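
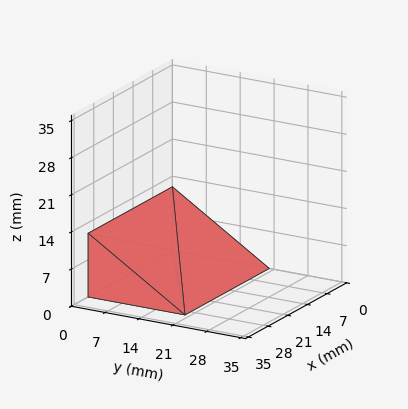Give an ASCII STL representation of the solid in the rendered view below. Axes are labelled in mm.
Reading the render: the shape is a wedge (ramp): 30 × 20 mm base, rising to 12 mm along the y=0 edge and sloping linearly to z=0 at y=20 (dimensions read to the nearest mm from the axis ticks). For the STL, each face is triangulated and given an outward normal.

solid part
  facet normal 0.0000 0.0000 -1.0000
    outer loop
      vertex 30.0 20.0 0.0
      vertex 30.0 0.0 0.0
      vertex 0.0 0.0 0.0
    endloop
  endfacet
  facet normal 0.0000 0.0000 -1.0000
    outer loop
      vertex 0.0 20.0 0.0
      vertex 30.0 20.0 0.0
      vertex 0.0 0.0 0.0
    endloop
  endfacet
  facet normal 0.0000 -1.0000 0.0000
    outer loop
      vertex 0.0 0.0 0.0
      vertex 30.0 0.0 0.0
      vertex 30.0 0.0 12.0
    endloop
  endfacet
  facet normal 0.0000 -1.0000 0.0000
    outer loop
      vertex 0.0 0.0 0.0
      vertex 30.0 0.0 12.0
      vertex 0.0 0.0 12.0
    endloop
  endfacet
  facet normal 0.0000 0.5145 0.8575
    outer loop
      vertex 0.0 0.0 12.0
      vertex 30.0 0.0 12.0
      vertex 30.0 20.0 0.0
    endloop
  endfacet
  facet normal 0.0000 0.5145 0.8575
    outer loop
      vertex 0.0 0.0 12.0
      vertex 30.0 20.0 0.0
      vertex 0.0 20.0 0.0
    endloop
  endfacet
  facet normal -1.0000 0.0000 0.0000
    outer loop
      vertex 0.0 0.0 12.0
      vertex 0.0 20.0 0.0
      vertex 0.0 0.0 0.0
    endloop
  endfacet
  facet normal 1.0000 0.0000 0.0000
    outer loop
      vertex 30.0 0.0 0.0
      vertex 30.0 20.0 0.0
      vertex 30.0 0.0 12.0
    endloop
  endfacet
endsolid part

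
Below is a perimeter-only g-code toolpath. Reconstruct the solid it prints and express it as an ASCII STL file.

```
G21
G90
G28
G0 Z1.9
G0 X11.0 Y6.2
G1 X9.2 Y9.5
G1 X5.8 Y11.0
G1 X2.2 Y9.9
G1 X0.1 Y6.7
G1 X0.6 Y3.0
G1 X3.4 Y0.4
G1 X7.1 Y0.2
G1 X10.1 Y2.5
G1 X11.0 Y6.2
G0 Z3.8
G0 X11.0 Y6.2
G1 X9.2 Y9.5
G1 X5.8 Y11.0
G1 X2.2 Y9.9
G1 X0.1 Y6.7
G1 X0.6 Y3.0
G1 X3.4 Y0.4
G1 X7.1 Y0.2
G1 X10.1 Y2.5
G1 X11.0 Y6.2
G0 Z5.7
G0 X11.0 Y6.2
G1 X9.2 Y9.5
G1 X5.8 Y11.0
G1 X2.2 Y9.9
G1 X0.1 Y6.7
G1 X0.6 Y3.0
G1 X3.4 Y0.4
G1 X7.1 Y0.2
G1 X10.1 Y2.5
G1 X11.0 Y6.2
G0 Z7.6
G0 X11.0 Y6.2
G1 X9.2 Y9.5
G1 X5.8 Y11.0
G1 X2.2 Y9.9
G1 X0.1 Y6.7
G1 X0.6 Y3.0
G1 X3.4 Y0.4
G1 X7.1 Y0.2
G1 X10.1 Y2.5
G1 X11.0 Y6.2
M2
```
solid part
  facet normal 0.0000 0.0000 -1.0000
    outer loop
      vertex 5.8 11.0 0.0
      vertex 9.2 9.5 0.0
      vertex 11.0 6.2 0.0
    endloop
  endfacet
  facet normal 0.0000 0.0000 -1.0000
    outer loop
      vertex 2.2 9.9 0.0
      vertex 5.8 11.0 0.0
      vertex 11.0 6.2 0.0
    endloop
  endfacet
  facet normal 0.0000 0.0000 -1.0000
    outer loop
      vertex 0.1 6.7 0.0
      vertex 2.2 9.9 0.0
      vertex 11.0 6.2 0.0
    endloop
  endfacet
  facet normal 0.0000 0.0000 -1.0000
    outer loop
      vertex 0.6 3.0 0.0
      vertex 0.1 6.7 0.0
      vertex 11.0 6.2 0.0
    endloop
  endfacet
  facet normal 0.0000 0.0000 -1.0000
    outer loop
      vertex 3.4 0.4 0.0
      vertex 0.6 3.0 0.0
      vertex 11.0 6.2 0.0
    endloop
  endfacet
  facet normal 0.0000 0.0000 -1.0000
    outer loop
      vertex 7.1 0.2 0.0
      vertex 3.4 0.4 0.0
      vertex 11.0 6.2 0.0
    endloop
  endfacet
  facet normal 0.0000 0.0000 -1.0000
    outer loop
      vertex 10.1 2.5 0.0
      vertex 7.1 0.2 0.0
      vertex 11.0 6.2 0.0
    endloop
  endfacet
  facet normal 0.0000 0.0000 1.0000
    outer loop
      vertex 11.0 6.2 7.6
      vertex 9.2 9.5 7.6
      vertex 5.8 11.0 7.6
    endloop
  endfacet
  facet normal 0.0000 0.0000 1.0000
    outer loop
      vertex 11.0 6.2 7.6
      vertex 5.8 11.0 7.6
      vertex 2.2 9.9 7.6
    endloop
  endfacet
  facet normal 0.0000 0.0000 1.0000
    outer loop
      vertex 11.0 6.2 7.6
      vertex 2.2 9.9 7.6
      vertex 0.1 6.7 7.6
    endloop
  endfacet
  facet normal 0.0000 0.0000 1.0000
    outer loop
      vertex 11.0 6.2 7.6
      vertex 0.1 6.7 7.6
      vertex 0.6 3.0 7.6
    endloop
  endfacet
  facet normal 0.0000 0.0000 1.0000
    outer loop
      vertex 11.0 6.2 7.6
      vertex 0.6 3.0 7.6
      vertex 3.4 0.4 7.6
    endloop
  endfacet
  facet normal 0.0000 0.0000 1.0000
    outer loop
      vertex 11.0 6.2 7.6
      vertex 3.4 0.4 7.6
      vertex 7.1 0.2 7.6
    endloop
  endfacet
  facet normal 0.0000 0.0000 1.0000
    outer loop
      vertex 11.0 6.2 7.6
      vertex 7.1 0.2 7.6
      vertex 10.1 2.5 7.6
    endloop
  endfacet
  facet normal 0.8779 0.4789 0.0000
    outer loop
      vertex 11.0 6.2 0.0
      vertex 9.2 9.5 0.0
      vertex 9.2 9.5 7.6
    endloop
  endfacet
  facet normal 0.8779 0.4789 0.0000
    outer loop
      vertex 11.0 6.2 0.0
      vertex 9.2 9.5 7.6
      vertex 11.0 6.2 7.6
    endloop
  endfacet
  facet normal 0.4036 0.9149 0.0000
    outer loop
      vertex 9.2 9.5 0.0
      vertex 5.8 11.0 0.0
      vertex 5.8 11.0 7.6
    endloop
  endfacet
  facet normal 0.4036 0.9149 0.0000
    outer loop
      vertex 9.2 9.5 0.0
      vertex 5.8 11.0 7.6
      vertex 9.2 9.5 7.6
    endloop
  endfacet
  facet normal -0.2922 0.9564 0.0000
    outer loop
      vertex 5.8 11.0 0.0
      vertex 2.2 9.9 0.0
      vertex 2.2 9.9 7.6
    endloop
  endfacet
  facet normal -0.2922 0.9564 0.0000
    outer loop
      vertex 5.8 11.0 0.0
      vertex 2.2 9.9 7.6
      vertex 5.8 11.0 7.6
    endloop
  endfacet
  facet normal -0.8360 0.5487 0.0000
    outer loop
      vertex 2.2 9.9 0.0
      vertex 0.1 6.7 0.0
      vertex 0.1 6.7 7.6
    endloop
  endfacet
  facet normal -0.8360 0.5487 0.0000
    outer loop
      vertex 2.2 9.9 0.0
      vertex 0.1 6.7 7.6
      vertex 2.2 9.9 7.6
    endloop
  endfacet
  facet normal -0.9910 -0.1339 0.0000
    outer loop
      vertex 0.1 6.7 0.0
      vertex 0.6 3.0 0.0
      vertex 0.6 3.0 7.6
    endloop
  endfacet
  facet normal -0.9910 -0.1339 0.0000
    outer loop
      vertex 0.1 6.7 0.0
      vertex 0.6 3.0 7.6
      vertex 0.1 6.7 7.6
    endloop
  endfacet
  facet normal -0.6805 -0.7328 0.0000
    outer loop
      vertex 0.6 3.0 0.0
      vertex 3.4 0.4 0.0
      vertex 3.4 0.4 7.6
    endloop
  endfacet
  facet normal -0.6805 -0.7328 0.0000
    outer loop
      vertex 0.6 3.0 0.0
      vertex 3.4 0.4 7.6
      vertex 0.6 3.0 7.6
    endloop
  endfacet
  facet normal -0.0540 -0.9985 0.0000
    outer loop
      vertex 3.4 0.4 0.0
      vertex 7.1 0.2 0.0
      vertex 7.1 0.2 7.6
    endloop
  endfacet
  facet normal -0.0540 -0.9985 0.0000
    outer loop
      vertex 3.4 0.4 0.0
      vertex 7.1 0.2 7.6
      vertex 3.4 0.4 7.6
    endloop
  endfacet
  facet normal 0.6084 -0.7936 0.0000
    outer loop
      vertex 7.1 0.2 0.0
      vertex 10.1 2.5 0.0
      vertex 10.1 2.5 7.6
    endloop
  endfacet
  facet normal 0.6084 -0.7936 0.0000
    outer loop
      vertex 7.1 0.2 0.0
      vertex 10.1 2.5 7.6
      vertex 7.1 0.2 7.6
    endloop
  endfacet
  facet normal 0.9717 -0.2364 0.0000
    outer loop
      vertex 10.1 2.5 0.0
      vertex 11.0 6.2 0.0
      vertex 11.0 6.2 7.6
    endloop
  endfacet
  facet normal 0.9717 -0.2364 0.0000
    outer loop
      vertex 10.1 2.5 0.0
      vertex 11.0 6.2 7.6
      vertex 10.1 2.5 7.6
    endloop
  endfacet
endsolid part

The G0 Z moves step by Δz≈1.9 mm. Every layer's G1 loop is the same polygon, so the solid is a straight extrusion of it from z=0 to z≈7.6. Closing with flat bottom and top caps and triangulating gives 32 facets — a regular 9-sided prism (a cylinder approximated with 9 flat sides), circumscribed radius ≈ 5.5 mm, height ≈ 7.6 mm.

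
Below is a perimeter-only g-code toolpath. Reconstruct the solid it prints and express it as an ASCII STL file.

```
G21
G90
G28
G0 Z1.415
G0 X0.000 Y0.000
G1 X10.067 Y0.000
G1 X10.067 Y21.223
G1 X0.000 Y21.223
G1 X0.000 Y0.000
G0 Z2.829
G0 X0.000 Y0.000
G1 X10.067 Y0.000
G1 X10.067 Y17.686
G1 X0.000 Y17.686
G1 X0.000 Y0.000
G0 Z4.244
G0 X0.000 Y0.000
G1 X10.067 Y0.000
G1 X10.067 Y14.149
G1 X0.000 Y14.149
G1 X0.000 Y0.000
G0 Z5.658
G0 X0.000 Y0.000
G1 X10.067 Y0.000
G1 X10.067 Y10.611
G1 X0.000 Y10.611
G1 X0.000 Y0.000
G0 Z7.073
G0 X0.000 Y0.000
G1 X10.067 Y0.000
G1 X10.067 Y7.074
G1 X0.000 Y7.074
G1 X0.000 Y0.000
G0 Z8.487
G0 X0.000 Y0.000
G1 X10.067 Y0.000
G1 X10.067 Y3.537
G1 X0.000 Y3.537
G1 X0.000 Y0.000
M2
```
solid part
  facet normal 0.0000 0.0000 -1.0000
    outer loop
      vertex 10.067 24.760 0.000
      vertex 10.067 0.000 0.000
      vertex 0.000 0.000 0.000
    endloop
  endfacet
  facet normal 0.0000 0.0000 -1.0000
    outer loop
      vertex 0.000 24.760 0.000
      vertex 10.067 24.760 0.000
      vertex 0.000 0.000 0.000
    endloop
  endfacet
  facet normal 0.0000 -1.0000 0.0000
    outer loop
      vertex 0.000 0.000 0.000
      vertex 10.067 0.000 0.000
      vertex 10.067 0.000 9.902
    endloop
  endfacet
  facet normal 0.0000 -1.0000 0.0000
    outer loop
      vertex 0.000 0.000 0.000
      vertex 10.067 0.000 9.902
      vertex 0.000 0.000 9.902
    endloop
  endfacet
  facet normal 0.0000 0.3713 0.9285
    outer loop
      vertex 0.000 0.000 9.902
      vertex 10.067 0.000 9.902
      vertex 10.067 24.760 0.000
    endloop
  endfacet
  facet normal 0.0000 0.3713 0.9285
    outer loop
      vertex 0.000 0.000 9.902
      vertex 10.067 24.760 0.000
      vertex 0.000 24.760 0.000
    endloop
  endfacet
  facet normal -1.0000 0.0000 0.0000
    outer loop
      vertex 0.000 0.000 9.902
      vertex 0.000 24.760 0.000
      vertex 0.000 0.000 0.000
    endloop
  endfacet
  facet normal 1.0000 0.0000 0.0000
    outer loop
      vertex 10.067 0.000 0.000
      vertex 10.067 24.760 0.000
      vertex 10.067 0.000 9.902
    endloop
  endfacet
endsolid part

The G0 Z moves step by Δz≈1.415 mm. The G1 loops shrink linearly with z, so the solid tapers from its base footprint up to z≈9.9. Closing with a flat bottom cap and the tapered top and triangulating gives 8 facets — a wedge (ramp): 10.1 × 24.8 mm base, rising to 9.9 mm along the y=0 edge and sloping linearly to z=0 at y=24.8.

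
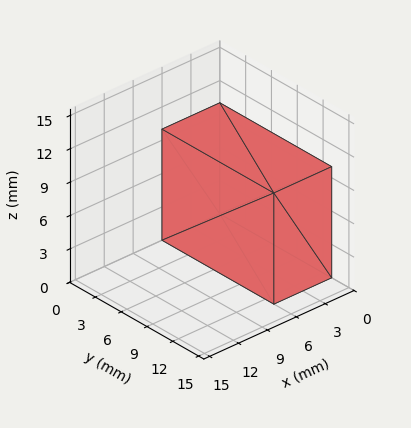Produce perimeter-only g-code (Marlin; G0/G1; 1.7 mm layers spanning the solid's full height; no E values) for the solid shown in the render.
Reading the render: the shape is a rectangular box, roughly 6 × 13 mm footprint and 10 mm tall (dimensions read to the nearest mm from the axis ticks). For the g-code, the solid's height is divided into equal slices at the stated Δz and each level perimeter traced with G1 moves after a G0 lift.

; perimeter-only toolpath
G21 ; units = mm
G90 ; absolute positioning
G28 ; home
; layer 1
G0 Z1.7
G0 X0.0 Y0.0
G1 X6.0 Y0.0
G1 X6.0 Y13.0
G1 X0.0 Y13.0
G1 X0.0 Y0.0
; layer 2
G0 Z3.3
G0 X0.0 Y0.0
G1 X6.0 Y0.0
G1 X6.0 Y13.0
G1 X0.0 Y13.0
G1 X0.0 Y0.0
; layer 3
G0 Z5.0
G0 X0.0 Y0.0
G1 X6.0 Y0.0
G1 X6.0 Y13.0
G1 X0.0 Y13.0
G1 X0.0 Y0.0
; layer 4
G0 Z6.7
G0 X0.0 Y0.0
G1 X6.0 Y0.0
G1 X6.0 Y13.0
G1 X0.0 Y13.0
G1 X0.0 Y0.0
; layer 5
G0 Z8.3
G0 X0.0 Y0.0
G1 X6.0 Y0.0
G1 X6.0 Y13.0
G1 X0.0 Y13.0
G1 X0.0 Y0.0
; layer 6
G0 Z10.0
G0 X0.0 Y0.0
G1 X6.0 Y0.0
G1 X6.0 Y13.0
G1 X0.0 Y13.0
G1 X0.0 Y0.0
M2 ; end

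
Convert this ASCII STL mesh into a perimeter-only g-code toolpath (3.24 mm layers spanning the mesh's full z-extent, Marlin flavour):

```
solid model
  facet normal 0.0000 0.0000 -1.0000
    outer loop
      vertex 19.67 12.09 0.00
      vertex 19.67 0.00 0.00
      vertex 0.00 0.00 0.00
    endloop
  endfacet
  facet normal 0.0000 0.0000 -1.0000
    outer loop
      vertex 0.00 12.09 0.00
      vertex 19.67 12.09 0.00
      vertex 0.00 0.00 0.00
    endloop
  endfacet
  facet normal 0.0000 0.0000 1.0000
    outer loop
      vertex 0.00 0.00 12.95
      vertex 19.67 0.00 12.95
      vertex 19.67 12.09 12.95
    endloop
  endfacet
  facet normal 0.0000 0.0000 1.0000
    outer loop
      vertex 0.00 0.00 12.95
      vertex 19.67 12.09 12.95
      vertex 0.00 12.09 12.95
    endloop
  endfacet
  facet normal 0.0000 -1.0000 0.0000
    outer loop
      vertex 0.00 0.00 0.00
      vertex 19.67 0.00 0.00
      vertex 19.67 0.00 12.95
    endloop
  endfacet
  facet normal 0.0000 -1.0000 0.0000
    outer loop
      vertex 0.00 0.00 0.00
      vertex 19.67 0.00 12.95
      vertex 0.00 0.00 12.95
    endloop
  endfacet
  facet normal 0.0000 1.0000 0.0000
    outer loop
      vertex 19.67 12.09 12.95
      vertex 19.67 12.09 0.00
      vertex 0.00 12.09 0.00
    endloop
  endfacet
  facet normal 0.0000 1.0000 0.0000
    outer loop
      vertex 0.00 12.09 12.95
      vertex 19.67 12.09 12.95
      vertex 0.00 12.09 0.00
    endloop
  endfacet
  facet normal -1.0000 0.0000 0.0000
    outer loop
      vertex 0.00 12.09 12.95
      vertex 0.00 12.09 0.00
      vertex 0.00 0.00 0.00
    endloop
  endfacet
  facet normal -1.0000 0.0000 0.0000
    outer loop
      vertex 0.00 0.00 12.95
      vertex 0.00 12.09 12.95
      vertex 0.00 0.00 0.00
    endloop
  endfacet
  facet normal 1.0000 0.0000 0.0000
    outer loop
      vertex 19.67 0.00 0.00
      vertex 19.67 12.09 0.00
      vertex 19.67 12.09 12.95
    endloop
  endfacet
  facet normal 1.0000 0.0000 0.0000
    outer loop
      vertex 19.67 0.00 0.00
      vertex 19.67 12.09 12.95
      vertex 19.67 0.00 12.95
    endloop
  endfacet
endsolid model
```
; perimeter-only toolpath
G21 ; units = mm
G90 ; absolute positioning
G28 ; home
; layer 1
G0 Z3.24
G0 X0.00 Y0.00
G1 X19.67 Y0.00
G1 X19.67 Y12.09
G1 X0.00 Y12.09
G1 X0.00 Y0.00
; layer 2
G0 Z6.47
G0 X0.00 Y0.00
G1 X19.67 Y0.00
G1 X19.67 Y12.09
G1 X0.00 Y12.09
G1 X0.00 Y0.00
; layer 3
G0 Z9.71
G0 X0.00 Y0.00
G1 X19.67 Y0.00
G1 X19.67 Y12.09
G1 X0.00 Y12.09
G1 X0.00 Y0.00
; layer 4
G0 Z12.95
G0 X0.00 Y0.00
G1 X19.67 Y0.00
G1 X19.67 Y12.09
G1 X0.00 Y12.09
G1 X0.00 Y0.00
M2 ; end

The solid is a rectangular box, roughly 19.7 × 12.1 mm footprint and 12.9 mm tall. Slicing at Δz = 3.24 mm — 4 equal slices spanning the solid's height, so layer i sits at z = i·h/4 — gives 4 non-empty perimeters. Each is a 4-segment closed polygon; G0 lifts to the layer z and rapids to the start vertex, then G1 traces the edges.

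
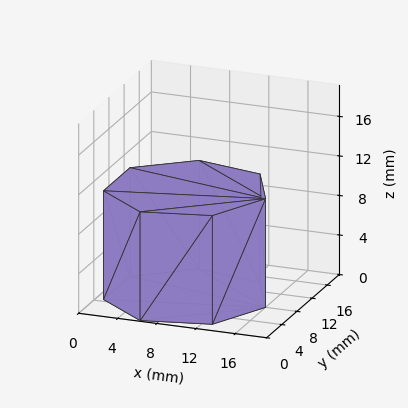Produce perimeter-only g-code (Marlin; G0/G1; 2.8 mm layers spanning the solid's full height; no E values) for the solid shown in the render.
Reading the render: the shape is a regular 7-sided prism (a cylinder approximated with 7 flat sides), circumscribed radius ≈ 8 mm, height ≈ 11 mm (dimensions read to the nearest mm from the axis ticks). For the g-code, the solid's height is divided into equal slices at the stated Δz and each level perimeter traced with G1 moves after a G0 lift.

; perimeter-only toolpath
G21 ; units = mm
G90 ; absolute positioning
G28 ; home
; layer 1
G0 Z2.8
G0 X16.0 Y8.0
G1 X13.0 Y14.3
G1 X6.2 Y15.8
G1 X0.8 Y11.5
G1 X0.8 Y4.5
G1 X6.2 Y0.2
G1 X13.0 Y1.7
G1 X16.0 Y8.0
; layer 2
G0 Z5.5
G0 X16.0 Y8.0
G1 X13.0 Y14.3
G1 X6.2 Y15.8
G1 X0.8 Y11.5
G1 X0.8 Y4.5
G1 X6.2 Y0.2
G1 X13.0 Y1.7
G1 X16.0 Y8.0
; layer 3
G0 Z8.2
G0 X16.0 Y8.0
G1 X13.0 Y14.3
G1 X6.2 Y15.8
G1 X0.8 Y11.5
G1 X0.8 Y4.5
G1 X6.2 Y0.2
G1 X13.0 Y1.7
G1 X16.0 Y8.0
; layer 4
G0 Z11.0
G0 X16.0 Y8.0
G1 X13.0 Y14.3
G1 X6.2 Y15.8
G1 X0.8 Y11.5
G1 X0.8 Y4.5
G1 X6.2 Y0.2
G1 X13.0 Y1.7
G1 X16.0 Y8.0
M2 ; end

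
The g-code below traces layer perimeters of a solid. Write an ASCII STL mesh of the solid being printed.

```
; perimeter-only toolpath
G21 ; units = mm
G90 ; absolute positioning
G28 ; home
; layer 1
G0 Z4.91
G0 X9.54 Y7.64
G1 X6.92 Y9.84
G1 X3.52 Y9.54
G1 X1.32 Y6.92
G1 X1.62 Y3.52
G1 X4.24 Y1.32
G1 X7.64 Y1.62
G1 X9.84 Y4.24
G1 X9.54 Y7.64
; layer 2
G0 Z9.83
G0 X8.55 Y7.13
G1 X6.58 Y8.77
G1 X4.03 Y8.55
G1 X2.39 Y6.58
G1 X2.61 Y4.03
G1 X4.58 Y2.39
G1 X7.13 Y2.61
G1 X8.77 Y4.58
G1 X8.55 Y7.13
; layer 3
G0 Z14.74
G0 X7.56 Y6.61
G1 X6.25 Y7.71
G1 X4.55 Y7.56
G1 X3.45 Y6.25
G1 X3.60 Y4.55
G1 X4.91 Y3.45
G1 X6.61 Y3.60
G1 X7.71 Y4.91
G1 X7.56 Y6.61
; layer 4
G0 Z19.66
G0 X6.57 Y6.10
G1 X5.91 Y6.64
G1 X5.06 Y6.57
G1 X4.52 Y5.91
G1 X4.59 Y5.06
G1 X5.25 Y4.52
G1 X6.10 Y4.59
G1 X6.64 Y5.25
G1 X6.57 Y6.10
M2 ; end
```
solid part
  facet normal 0.0000 0.0000 -1.0000
    outer loop
      vertex 3.00 10.53 0.00
      vertex 7.25 10.90 0.00
      vertex 10.53 8.16 0.00
    endloop
  endfacet
  facet normal 0.0000 0.0000 -1.0000
    outer loop
      vertex 0.26 7.25 0.00
      vertex 3.00 10.53 0.00
      vertex 10.53 8.16 0.00
    endloop
  endfacet
  facet normal 0.0000 0.0000 -1.0000
    outer loop
      vertex 0.63 3.00 0.00
      vertex 0.26 7.25 0.00
      vertex 10.53 8.16 0.00
    endloop
  endfacet
  facet normal 0.0000 0.0000 -1.0000
    outer loop
      vertex 3.91 0.26 0.00
      vertex 0.63 3.00 0.00
      vertex 10.53 8.16 0.00
    endloop
  endfacet
  facet normal 0.0000 0.0000 -1.0000
    outer loop
      vertex 8.16 0.63 0.00
      vertex 3.91 0.26 0.00
      vertex 10.53 8.16 0.00
    endloop
  endfacet
  facet normal 0.0000 0.0000 -1.0000
    outer loop
      vertex 10.90 3.91 0.00
      vertex 8.16 0.63 0.00
      vertex 10.53 8.16 0.00
    endloop
  endfacet
  facet normal 0.6275 0.7511 0.2053
    outer loop
      vertex 10.53 8.16 0.00
      vertex 7.25 10.90 0.00
      vertex 5.58 5.58 24.57
    endloop
  endfacet
  facet normal -0.0849 0.9750 0.2053
    outer loop
      vertex 7.25 10.90 0.00
      vertex 3.00 10.53 0.00
      vertex 5.58 5.58 24.57
    endloop
  endfacet
  facet normal -0.7511 0.6275 0.2053
    outer loop
      vertex 3.00 10.53 0.00
      vertex 0.26 7.25 0.00
      vertex 5.58 5.58 24.57
    endloop
  endfacet
  facet normal -0.9750 -0.0849 0.2053
    outer loop
      vertex 0.26 7.25 0.00
      vertex 0.63 3.00 0.00
      vertex 5.58 5.58 24.57
    endloop
  endfacet
  facet normal -0.6275 -0.7511 0.2053
    outer loop
      vertex 0.63 3.00 0.00
      vertex 3.91 0.26 0.00
      vertex 5.58 5.58 24.57
    endloop
  endfacet
  facet normal 0.0849 -0.9750 0.2053
    outer loop
      vertex 3.91 0.26 0.00
      vertex 8.16 0.63 0.00
      vertex 5.58 5.58 24.57
    endloop
  endfacet
  facet normal 0.7511 -0.6275 0.2053
    outer loop
      vertex 8.16 0.63 0.00
      vertex 10.90 3.91 0.00
      vertex 5.58 5.58 24.57
    endloop
  endfacet
  facet normal 0.9750 0.0849 0.2053
    outer loop
      vertex 10.90 3.91 0.00
      vertex 10.53 8.16 0.00
      vertex 5.58 5.58 24.57
    endloop
  endfacet
endsolid part

The G0 Z moves step by Δz≈4.91 mm. The G1 loops shrink linearly with z, so the solid tapers from its base footprint up to z≈24.6. Closing with a flat bottom cap and the tapered top and triangulating gives 14 facets — a regular 8-sided pyramid, base circumscribed radius ≈ 5.58 mm, apex at z ≈ 24.6 mm.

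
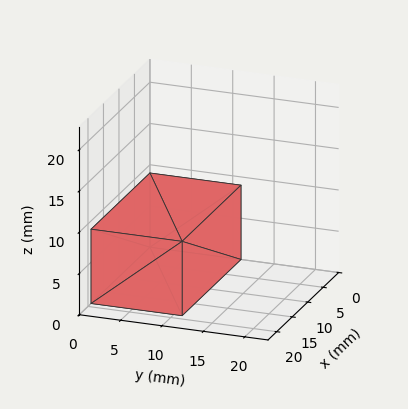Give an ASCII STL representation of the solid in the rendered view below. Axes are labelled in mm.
Reading the render: the shape is a rectangular box, roughly 19 × 11 mm footprint and 9 mm tall (dimensions read to the nearest mm from the axis ticks). For the STL, each face is triangulated and given an outward normal.

solid part
  facet normal 0.0000 0.0000 -1.0000
    outer loop
      vertex 19.00 11.00 0.00
      vertex 19.00 0.00 0.00
      vertex 0.00 0.00 0.00
    endloop
  endfacet
  facet normal 0.0000 0.0000 -1.0000
    outer loop
      vertex 0.00 11.00 0.00
      vertex 19.00 11.00 0.00
      vertex 0.00 0.00 0.00
    endloop
  endfacet
  facet normal 0.0000 0.0000 1.0000
    outer loop
      vertex 0.00 0.00 9.00
      vertex 19.00 0.00 9.00
      vertex 19.00 11.00 9.00
    endloop
  endfacet
  facet normal 0.0000 0.0000 1.0000
    outer loop
      vertex 0.00 0.00 9.00
      vertex 19.00 11.00 9.00
      vertex 0.00 11.00 9.00
    endloop
  endfacet
  facet normal 0.0000 -1.0000 0.0000
    outer loop
      vertex 0.00 0.00 0.00
      vertex 19.00 0.00 0.00
      vertex 19.00 0.00 9.00
    endloop
  endfacet
  facet normal 0.0000 -1.0000 0.0000
    outer loop
      vertex 0.00 0.00 0.00
      vertex 19.00 0.00 9.00
      vertex 0.00 0.00 9.00
    endloop
  endfacet
  facet normal 0.0000 1.0000 0.0000
    outer loop
      vertex 19.00 11.00 9.00
      vertex 19.00 11.00 0.00
      vertex 0.00 11.00 0.00
    endloop
  endfacet
  facet normal 0.0000 1.0000 0.0000
    outer loop
      vertex 0.00 11.00 9.00
      vertex 19.00 11.00 9.00
      vertex 0.00 11.00 0.00
    endloop
  endfacet
  facet normal -1.0000 0.0000 0.0000
    outer loop
      vertex 0.00 11.00 9.00
      vertex 0.00 11.00 0.00
      vertex 0.00 0.00 0.00
    endloop
  endfacet
  facet normal -1.0000 0.0000 0.0000
    outer loop
      vertex 0.00 0.00 9.00
      vertex 0.00 11.00 9.00
      vertex 0.00 0.00 0.00
    endloop
  endfacet
  facet normal 1.0000 0.0000 0.0000
    outer loop
      vertex 19.00 0.00 0.00
      vertex 19.00 11.00 0.00
      vertex 19.00 11.00 9.00
    endloop
  endfacet
  facet normal 1.0000 0.0000 0.0000
    outer loop
      vertex 19.00 0.00 0.00
      vertex 19.00 11.00 9.00
      vertex 19.00 0.00 9.00
    endloop
  endfacet
endsolid part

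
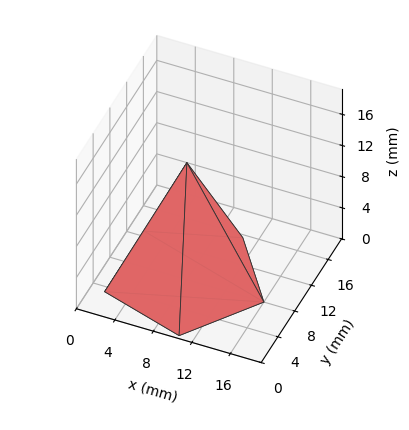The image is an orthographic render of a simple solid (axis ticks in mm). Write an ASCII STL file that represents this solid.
Reading the render: the shape is a regular 5-sided pyramid, base circumscribed radius ≈ 8 mm, apex at z ≈ 15 mm (dimensions read to the nearest mm from the axis ticks). For the STL, each face is triangulated and given an outward normal.

solid part
  facet normal 0.0000 0.0000 -1.0000
    outer loop
      vertex 1.5 12.7 0.0
      vertex 10.5 15.6 0.0
      vertex 16.0 8.0 0.0
    endloop
  endfacet
  facet normal 0.0000 0.0000 -1.0000
    outer loop
      vertex 1.5 3.3 0.0
      vertex 1.5 12.7 0.0
      vertex 16.0 8.0 0.0
    endloop
  endfacet
  facet normal 0.0000 0.0000 -1.0000
    outer loop
      vertex 10.5 0.4 0.0
      vertex 1.5 3.3 0.0
      vertex 16.0 8.0 0.0
    endloop
  endfacet
  facet normal 0.7437 0.5382 0.3966
    outer loop
      vertex 16.0 8.0 0.0
      vertex 10.5 15.6 0.0
      vertex 8.0 8.0 15.0
    endloop
  endfacet
  facet normal -0.2816 0.8740 0.3959
    outer loop
      vertex 10.5 15.6 0.0
      vertex 1.5 12.7 0.0
      vertex 8.0 8.0 15.0
    endloop
  endfacet
  facet normal -0.9176 0.0000 0.3976
    outer loop
      vertex 1.5 12.7 0.0
      vertex 1.5 3.3 0.0
      vertex 8.0 8.0 15.0
    endloop
  endfacet
  facet normal -0.2816 -0.8740 0.3959
    outer loop
      vertex 1.5 3.3 0.0
      vertex 10.5 0.4 0.0
      vertex 8.0 8.0 15.0
    endloop
  endfacet
  facet normal 0.7437 -0.5382 0.3966
    outer loop
      vertex 10.5 0.4 0.0
      vertex 16.0 8.0 0.0
      vertex 8.0 8.0 15.0
    endloop
  endfacet
endsolid part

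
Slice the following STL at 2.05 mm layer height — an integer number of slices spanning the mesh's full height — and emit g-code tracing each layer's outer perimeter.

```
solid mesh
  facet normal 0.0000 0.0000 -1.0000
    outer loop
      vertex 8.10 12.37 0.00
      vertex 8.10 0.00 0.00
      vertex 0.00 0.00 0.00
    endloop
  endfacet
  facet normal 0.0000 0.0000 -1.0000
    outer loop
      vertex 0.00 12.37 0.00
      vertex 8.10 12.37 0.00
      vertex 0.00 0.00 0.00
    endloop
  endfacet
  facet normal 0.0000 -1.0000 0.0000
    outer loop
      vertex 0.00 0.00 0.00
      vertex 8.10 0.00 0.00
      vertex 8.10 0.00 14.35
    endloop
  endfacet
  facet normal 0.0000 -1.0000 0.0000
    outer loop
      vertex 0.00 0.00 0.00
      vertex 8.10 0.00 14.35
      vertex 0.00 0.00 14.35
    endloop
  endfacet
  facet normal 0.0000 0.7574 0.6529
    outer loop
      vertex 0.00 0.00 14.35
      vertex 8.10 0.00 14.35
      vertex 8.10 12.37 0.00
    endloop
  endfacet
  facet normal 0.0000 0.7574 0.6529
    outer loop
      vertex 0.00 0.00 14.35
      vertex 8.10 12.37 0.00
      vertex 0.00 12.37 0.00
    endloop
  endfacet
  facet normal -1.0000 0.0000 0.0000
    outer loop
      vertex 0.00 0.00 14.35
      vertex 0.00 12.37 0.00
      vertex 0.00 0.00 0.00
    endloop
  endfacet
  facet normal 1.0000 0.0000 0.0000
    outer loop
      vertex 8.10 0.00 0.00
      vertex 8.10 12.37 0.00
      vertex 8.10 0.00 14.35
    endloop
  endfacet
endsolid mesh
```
; perimeter-only toolpath
G21 ; units = mm
G90 ; absolute positioning
G28 ; home
; layer 1
G0 Z2.05
G0 X0.00 Y0.00
G1 X8.10 Y0.00
G1 X8.10 Y10.60
G1 X0.00 Y10.60
G1 X0.00 Y0.00
; layer 2
G0 Z4.10
G0 X0.00 Y0.00
G1 X8.10 Y0.00
G1 X8.10 Y8.84
G1 X0.00 Y8.84
G1 X0.00 Y0.00
; layer 3
G0 Z6.15
G0 X0.00 Y0.00
G1 X8.10 Y0.00
G1 X8.10 Y7.07
G1 X0.00 Y7.07
G1 X0.00 Y0.00
; layer 4
G0 Z8.20
G0 X0.00 Y0.00
G1 X8.10 Y0.00
G1 X8.10 Y5.30
G1 X0.00 Y5.30
G1 X0.00 Y0.00
; layer 5
G0 Z10.25
G0 X0.00 Y0.00
G1 X8.10 Y0.00
G1 X8.10 Y3.53
G1 X0.00 Y3.53
G1 X0.00 Y0.00
; layer 6
G0 Z12.30
G0 X0.00 Y0.00
G1 X8.10 Y0.00
G1 X8.10 Y1.77
G1 X0.00 Y1.77
G1 X0.00 Y0.00
M2 ; end

The solid is a wedge (ramp): 8.1 × 12.4 mm base, rising to 14.3 mm along the y=0 edge and sloping linearly to z=0 at y=12.4. Slicing at Δz = 2.05 mm — 7 equal slices spanning the solid's height, so layer i sits at z = i·h/7 — gives 6 non-empty perimeters. Each is a 4-segment closed polygon; G0 lifts to the layer z and rapids to the start vertex, then G1 traces the edges. The cross-section shrinks linearly with z (the slice at the apex is degenerate and omitted).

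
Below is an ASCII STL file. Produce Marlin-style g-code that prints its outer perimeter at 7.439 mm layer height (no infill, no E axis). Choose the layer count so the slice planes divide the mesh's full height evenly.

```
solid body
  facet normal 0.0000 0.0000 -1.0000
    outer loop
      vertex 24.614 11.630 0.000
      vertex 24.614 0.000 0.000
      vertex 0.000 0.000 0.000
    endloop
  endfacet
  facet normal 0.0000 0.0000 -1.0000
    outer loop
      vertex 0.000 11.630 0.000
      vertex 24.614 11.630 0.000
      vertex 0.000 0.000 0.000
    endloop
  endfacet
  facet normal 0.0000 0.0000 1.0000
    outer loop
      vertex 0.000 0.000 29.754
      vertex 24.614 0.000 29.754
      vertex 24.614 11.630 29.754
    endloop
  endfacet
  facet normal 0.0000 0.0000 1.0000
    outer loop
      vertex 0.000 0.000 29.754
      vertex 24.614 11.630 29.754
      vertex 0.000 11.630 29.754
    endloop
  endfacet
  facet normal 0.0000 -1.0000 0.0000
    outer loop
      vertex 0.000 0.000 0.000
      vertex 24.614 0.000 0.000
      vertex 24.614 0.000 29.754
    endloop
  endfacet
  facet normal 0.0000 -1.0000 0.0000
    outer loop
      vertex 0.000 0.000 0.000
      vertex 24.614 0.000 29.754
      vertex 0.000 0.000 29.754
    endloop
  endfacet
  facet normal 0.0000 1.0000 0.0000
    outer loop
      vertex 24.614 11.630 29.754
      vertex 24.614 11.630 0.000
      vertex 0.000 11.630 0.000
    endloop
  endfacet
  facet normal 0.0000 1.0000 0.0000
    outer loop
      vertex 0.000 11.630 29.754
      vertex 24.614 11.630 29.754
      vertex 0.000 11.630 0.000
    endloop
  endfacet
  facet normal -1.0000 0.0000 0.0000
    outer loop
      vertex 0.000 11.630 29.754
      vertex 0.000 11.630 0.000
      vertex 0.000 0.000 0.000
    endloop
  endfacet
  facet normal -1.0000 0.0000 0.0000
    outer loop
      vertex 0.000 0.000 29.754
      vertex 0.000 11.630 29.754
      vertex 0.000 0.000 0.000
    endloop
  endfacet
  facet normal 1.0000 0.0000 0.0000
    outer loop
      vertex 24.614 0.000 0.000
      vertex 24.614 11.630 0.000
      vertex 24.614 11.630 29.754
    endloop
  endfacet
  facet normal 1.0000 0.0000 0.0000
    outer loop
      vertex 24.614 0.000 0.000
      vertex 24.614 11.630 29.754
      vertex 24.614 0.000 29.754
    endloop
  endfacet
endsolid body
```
; perimeter-only toolpath
G21 ; units = mm
G90 ; absolute positioning
G28 ; home
; layer 1
G0 Z7.439
G0 X0.000 Y0.000
G1 X24.614 Y0.000
G1 X24.614 Y11.630
G1 X0.000 Y11.630
G1 X0.000 Y0.000
; layer 2
G0 Z14.877
G0 X0.000 Y0.000
G1 X24.614 Y0.000
G1 X24.614 Y11.630
G1 X0.000 Y11.630
G1 X0.000 Y0.000
; layer 3
G0 Z22.316
G0 X0.000 Y0.000
G1 X24.614 Y0.000
G1 X24.614 Y11.630
G1 X0.000 Y11.630
G1 X0.000 Y0.000
; layer 4
G0 Z29.754
G0 X0.000 Y0.000
G1 X24.614 Y0.000
G1 X24.614 Y11.630
G1 X0.000 Y11.630
G1 X0.000 Y0.000
M2 ; end

The solid is a rectangular box, roughly 24.6 × 11.6 mm footprint and 29.8 mm tall. Slicing at Δz = 7.439 mm — 4 equal slices spanning the solid's height, so layer i sits at z = i·h/4 — gives 4 non-empty perimeters. Each is a 4-segment closed polygon; G0 lifts to the layer z and rapids to the start vertex, then G1 traces the edges.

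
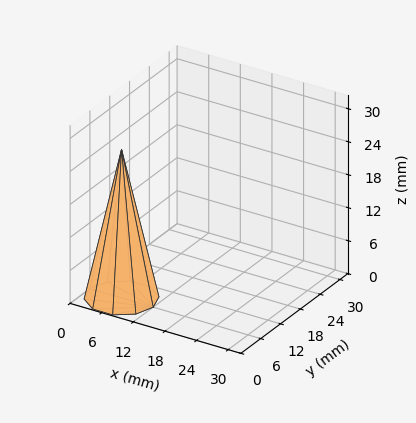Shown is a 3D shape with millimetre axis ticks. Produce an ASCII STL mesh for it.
Reading the render: the shape is a regular 10-sided pyramid, base circumscribed radius ≈ 6 mm, apex at z ≈ 27 mm (dimensions read to the nearest mm from the axis ticks). For the STL, each face is triangulated and given an outward normal.

solid part
  facet normal 0.0000 0.0000 -1.0000
    outer loop
      vertex 7.9 11.7 0.0
      vertex 10.9 9.5 0.0
      vertex 12.0 6.0 0.0
    endloop
  endfacet
  facet normal 0.0000 0.0000 -1.0000
    outer loop
      vertex 4.1 11.7 0.0
      vertex 7.9 11.7 0.0
      vertex 12.0 6.0 0.0
    endloop
  endfacet
  facet normal 0.0000 0.0000 -1.0000
    outer loop
      vertex 1.1 9.5 0.0
      vertex 4.1 11.7 0.0
      vertex 12.0 6.0 0.0
    endloop
  endfacet
  facet normal 0.0000 0.0000 -1.0000
    outer loop
      vertex 0.0 6.0 0.0
      vertex 1.1 9.5 0.0
      vertex 12.0 6.0 0.0
    endloop
  endfacet
  facet normal 0.0000 0.0000 -1.0000
    outer loop
      vertex 1.1 2.5 0.0
      vertex 0.0 6.0 0.0
      vertex 12.0 6.0 0.0
    endloop
  endfacet
  facet normal 0.0000 0.0000 -1.0000
    outer loop
      vertex 4.1 0.3 0.0
      vertex 1.1 2.5 0.0
      vertex 12.0 6.0 0.0
    endloop
  endfacet
  facet normal 0.0000 0.0000 -1.0000
    outer loop
      vertex 7.9 0.3 0.0
      vertex 4.1 0.3 0.0
      vertex 12.0 6.0 0.0
    endloop
  endfacet
  facet normal 0.0000 0.0000 -1.0000
    outer loop
      vertex 10.9 2.5 0.0
      vertex 7.9 0.3 0.0
      vertex 12.0 6.0 0.0
    endloop
  endfacet
  facet normal 0.9333 0.2933 0.2074
    outer loop
      vertex 12.0 6.0 0.0
      vertex 10.9 9.5 0.0
      vertex 6.0 6.0 27.0
    endloop
  endfacet
  facet normal 0.5785 0.7889 0.2073
    outer loop
      vertex 10.9 9.5 0.0
      vertex 7.9 11.7 0.0
      vertex 6.0 6.0 27.0
    endloop
  endfacet
  facet normal 0.0000 0.9784 0.2066
    outer loop
      vertex 7.9 11.7 0.0
      vertex 4.1 11.7 0.0
      vertex 6.0 6.0 27.0
    endloop
  endfacet
  facet normal -0.5785 0.7889 0.2073
    outer loop
      vertex 4.1 11.7 0.0
      vertex 1.1 9.5 0.0
      vertex 6.0 6.0 27.0
    endloop
  endfacet
  facet normal -0.9333 0.2933 0.2074
    outer loop
      vertex 1.1 9.5 0.0
      vertex 0.0 6.0 0.0
      vertex 6.0 6.0 27.0
    endloop
  endfacet
  facet normal -0.9333 -0.2933 0.2074
    outer loop
      vertex 0.0 6.0 0.0
      vertex 1.1 2.5 0.0
      vertex 6.0 6.0 27.0
    endloop
  endfacet
  facet normal -0.5785 -0.7889 0.2073
    outer loop
      vertex 1.1 2.5 0.0
      vertex 4.1 0.3 0.0
      vertex 6.0 6.0 27.0
    endloop
  endfacet
  facet normal 0.0000 -0.9784 0.2066
    outer loop
      vertex 4.1 0.3 0.0
      vertex 7.9 0.3 0.0
      vertex 6.0 6.0 27.0
    endloop
  endfacet
  facet normal 0.5785 -0.7889 0.2073
    outer loop
      vertex 7.9 0.3 0.0
      vertex 10.9 2.5 0.0
      vertex 6.0 6.0 27.0
    endloop
  endfacet
  facet normal 0.9333 -0.2933 0.2074
    outer loop
      vertex 10.9 2.5 0.0
      vertex 12.0 6.0 0.0
      vertex 6.0 6.0 27.0
    endloop
  endfacet
endsolid part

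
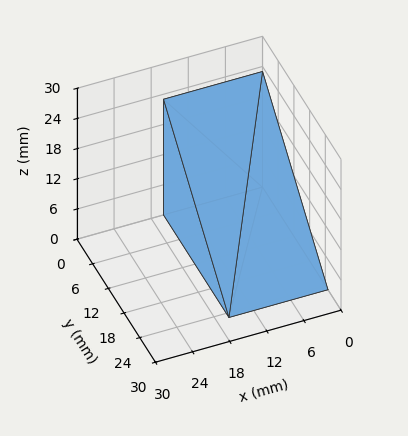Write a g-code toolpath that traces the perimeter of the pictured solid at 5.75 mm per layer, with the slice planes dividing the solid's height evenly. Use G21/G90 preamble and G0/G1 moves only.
Reading the render: the shape is a wedge (ramp): 16 × 25 mm base, rising to 23 mm along the y=0 edge and sloping linearly to z=0 at y=25 (dimensions read to the nearest mm from the axis ticks). For the g-code, the solid's height is divided into equal slices at the stated Δz and each level perimeter traced with G1 moves after a G0 lift.

; perimeter-only toolpath
G21 ; units = mm
G90 ; absolute positioning
G28 ; home
; layer 1
G0 Z5.75
G0 X0.00 Y0.00
G1 X16.00 Y0.00
G1 X16.00 Y18.75
G1 X0.00 Y18.75
G1 X0.00 Y0.00
; layer 2
G0 Z11.50
G0 X0.00 Y0.00
G1 X16.00 Y0.00
G1 X16.00 Y12.50
G1 X0.00 Y12.50
G1 X0.00 Y0.00
; layer 3
G0 Z17.25
G0 X0.00 Y0.00
G1 X16.00 Y0.00
G1 X16.00 Y6.25
G1 X0.00 Y6.25
G1 X0.00 Y0.00
M2 ; end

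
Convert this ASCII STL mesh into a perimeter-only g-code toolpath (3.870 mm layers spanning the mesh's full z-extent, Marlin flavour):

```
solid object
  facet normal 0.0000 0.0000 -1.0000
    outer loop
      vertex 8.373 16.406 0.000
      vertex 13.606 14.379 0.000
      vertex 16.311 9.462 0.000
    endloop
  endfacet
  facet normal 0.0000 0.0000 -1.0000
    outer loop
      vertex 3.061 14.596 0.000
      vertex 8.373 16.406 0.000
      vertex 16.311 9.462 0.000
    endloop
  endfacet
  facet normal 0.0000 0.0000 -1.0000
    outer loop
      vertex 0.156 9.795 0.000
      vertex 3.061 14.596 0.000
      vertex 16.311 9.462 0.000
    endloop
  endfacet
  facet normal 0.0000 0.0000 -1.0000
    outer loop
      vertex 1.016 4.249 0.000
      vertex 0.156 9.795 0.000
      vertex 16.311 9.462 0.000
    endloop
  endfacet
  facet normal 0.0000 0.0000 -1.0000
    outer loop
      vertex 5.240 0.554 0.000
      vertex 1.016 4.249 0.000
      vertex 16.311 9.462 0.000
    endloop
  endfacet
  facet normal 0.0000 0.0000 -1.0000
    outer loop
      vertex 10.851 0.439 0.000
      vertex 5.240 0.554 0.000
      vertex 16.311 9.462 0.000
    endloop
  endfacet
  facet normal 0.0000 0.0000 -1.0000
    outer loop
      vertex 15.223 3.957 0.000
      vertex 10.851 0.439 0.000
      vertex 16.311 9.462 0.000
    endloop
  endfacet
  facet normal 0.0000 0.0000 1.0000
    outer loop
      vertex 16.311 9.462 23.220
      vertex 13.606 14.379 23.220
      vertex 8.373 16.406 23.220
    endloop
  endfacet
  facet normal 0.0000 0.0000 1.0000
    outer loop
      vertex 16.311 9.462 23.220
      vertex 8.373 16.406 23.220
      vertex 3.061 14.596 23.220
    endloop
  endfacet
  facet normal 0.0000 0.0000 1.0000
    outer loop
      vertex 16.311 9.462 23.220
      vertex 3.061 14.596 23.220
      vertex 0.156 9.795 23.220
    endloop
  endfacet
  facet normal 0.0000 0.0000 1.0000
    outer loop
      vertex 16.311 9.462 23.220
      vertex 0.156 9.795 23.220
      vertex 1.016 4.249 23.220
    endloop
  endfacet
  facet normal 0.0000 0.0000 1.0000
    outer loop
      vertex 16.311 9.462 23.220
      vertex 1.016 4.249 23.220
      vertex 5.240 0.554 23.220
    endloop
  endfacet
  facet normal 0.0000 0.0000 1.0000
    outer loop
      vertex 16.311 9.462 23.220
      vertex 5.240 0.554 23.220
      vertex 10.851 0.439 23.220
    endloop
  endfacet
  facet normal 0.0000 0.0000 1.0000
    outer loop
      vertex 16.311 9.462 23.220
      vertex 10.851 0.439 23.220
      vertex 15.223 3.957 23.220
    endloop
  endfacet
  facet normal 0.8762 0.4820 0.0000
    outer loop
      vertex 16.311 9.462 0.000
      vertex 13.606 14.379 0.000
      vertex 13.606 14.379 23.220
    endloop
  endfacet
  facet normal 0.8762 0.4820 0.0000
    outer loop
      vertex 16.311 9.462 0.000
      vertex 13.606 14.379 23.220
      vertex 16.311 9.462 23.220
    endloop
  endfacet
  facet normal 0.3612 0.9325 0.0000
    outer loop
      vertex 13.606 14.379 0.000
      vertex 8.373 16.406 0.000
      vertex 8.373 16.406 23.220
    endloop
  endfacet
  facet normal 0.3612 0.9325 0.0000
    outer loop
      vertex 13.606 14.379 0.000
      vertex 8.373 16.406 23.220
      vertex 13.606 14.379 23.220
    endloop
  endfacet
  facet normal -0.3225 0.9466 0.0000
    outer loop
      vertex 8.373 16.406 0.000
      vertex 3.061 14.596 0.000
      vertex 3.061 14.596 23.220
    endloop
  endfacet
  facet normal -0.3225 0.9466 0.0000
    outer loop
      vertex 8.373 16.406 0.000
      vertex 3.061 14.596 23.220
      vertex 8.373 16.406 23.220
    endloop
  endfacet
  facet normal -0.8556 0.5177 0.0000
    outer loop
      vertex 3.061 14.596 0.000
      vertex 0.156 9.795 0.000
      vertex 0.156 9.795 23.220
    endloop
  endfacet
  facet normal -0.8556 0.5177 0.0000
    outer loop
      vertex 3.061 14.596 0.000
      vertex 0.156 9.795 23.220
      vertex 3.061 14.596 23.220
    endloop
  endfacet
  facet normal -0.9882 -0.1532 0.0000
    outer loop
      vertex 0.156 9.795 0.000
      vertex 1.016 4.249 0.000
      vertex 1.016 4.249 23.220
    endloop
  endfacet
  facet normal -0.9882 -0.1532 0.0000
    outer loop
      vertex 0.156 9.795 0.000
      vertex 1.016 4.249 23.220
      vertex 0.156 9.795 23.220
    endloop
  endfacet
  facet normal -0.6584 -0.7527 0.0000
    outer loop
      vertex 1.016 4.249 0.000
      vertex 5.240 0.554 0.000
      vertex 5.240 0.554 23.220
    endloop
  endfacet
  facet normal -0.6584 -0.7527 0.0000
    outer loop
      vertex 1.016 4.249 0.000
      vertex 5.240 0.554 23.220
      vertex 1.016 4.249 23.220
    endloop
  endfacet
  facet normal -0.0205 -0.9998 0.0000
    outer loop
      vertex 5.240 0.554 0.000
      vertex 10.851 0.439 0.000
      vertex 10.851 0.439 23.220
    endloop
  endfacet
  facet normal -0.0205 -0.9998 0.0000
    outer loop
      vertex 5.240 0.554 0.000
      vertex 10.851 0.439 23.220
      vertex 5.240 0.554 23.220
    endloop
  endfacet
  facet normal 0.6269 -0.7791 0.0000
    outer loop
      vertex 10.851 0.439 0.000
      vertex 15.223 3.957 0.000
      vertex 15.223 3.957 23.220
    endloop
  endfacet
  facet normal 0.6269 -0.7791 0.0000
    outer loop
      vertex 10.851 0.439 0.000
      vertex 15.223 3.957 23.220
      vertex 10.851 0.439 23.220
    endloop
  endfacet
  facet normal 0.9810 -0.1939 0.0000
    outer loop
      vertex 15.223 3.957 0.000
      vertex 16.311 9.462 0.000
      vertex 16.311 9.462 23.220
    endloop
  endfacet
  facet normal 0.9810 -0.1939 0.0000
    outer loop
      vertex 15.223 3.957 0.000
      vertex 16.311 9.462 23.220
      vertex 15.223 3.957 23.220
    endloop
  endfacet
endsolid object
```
; perimeter-only toolpath
G21 ; units = mm
G90 ; absolute positioning
G28 ; home
; layer 1
G0 Z3.870
G0 X16.311 Y9.462
G1 X13.606 Y14.379
G1 X8.373 Y16.406
G1 X3.061 Y14.596
G1 X0.156 Y9.795
G1 X1.016 Y4.249
G1 X5.240 Y0.554
G1 X10.851 Y0.439
G1 X15.223 Y3.957
G1 X16.311 Y9.462
; layer 2
G0 Z7.740
G0 X16.311 Y9.462
G1 X13.606 Y14.379
G1 X8.373 Y16.406
G1 X3.061 Y14.596
G1 X0.156 Y9.795
G1 X1.016 Y4.249
G1 X5.240 Y0.554
G1 X10.851 Y0.439
G1 X15.223 Y3.957
G1 X16.311 Y9.462
; layer 3
G0 Z11.610
G0 X16.311 Y9.462
G1 X13.606 Y14.379
G1 X8.373 Y16.406
G1 X3.061 Y14.596
G1 X0.156 Y9.795
G1 X1.016 Y4.249
G1 X5.240 Y0.554
G1 X10.851 Y0.439
G1 X15.223 Y3.957
G1 X16.311 Y9.462
; layer 4
G0 Z15.480
G0 X16.311 Y9.462
G1 X13.606 Y14.379
G1 X8.373 Y16.406
G1 X3.061 Y14.596
G1 X0.156 Y9.795
G1 X1.016 Y4.249
G1 X5.240 Y0.554
G1 X10.851 Y0.439
G1 X15.223 Y3.957
G1 X16.311 Y9.462
; layer 5
G0 Z19.350
G0 X16.311 Y9.462
G1 X13.606 Y14.379
G1 X8.373 Y16.406
G1 X3.061 Y14.596
G1 X0.156 Y9.795
G1 X1.016 Y4.249
G1 X5.240 Y0.554
G1 X10.851 Y0.439
G1 X15.223 Y3.957
G1 X16.311 Y9.462
; layer 6
G0 Z23.220
G0 X16.311 Y9.462
G1 X13.606 Y14.379
G1 X8.373 Y16.406
G1 X3.061 Y14.596
G1 X0.156 Y9.795
G1 X1.016 Y4.249
G1 X5.240 Y0.554
G1 X10.851 Y0.439
G1 X15.223 Y3.957
G1 X16.311 Y9.462
M2 ; end

The solid is a regular 9-sided prism (a cylinder approximated with 9 flat sides), circumscribed radius ≈ 8.2 mm, height ≈ 23.2 mm. Slicing at Δz = 3.870 mm — 6 equal slices spanning the solid's height, so layer i sits at z = i·h/6 — gives 6 non-empty perimeters. Each is a 9-segment closed polygon; G0 lifts to the layer z and rapids to the start vertex, then G1 traces the edges.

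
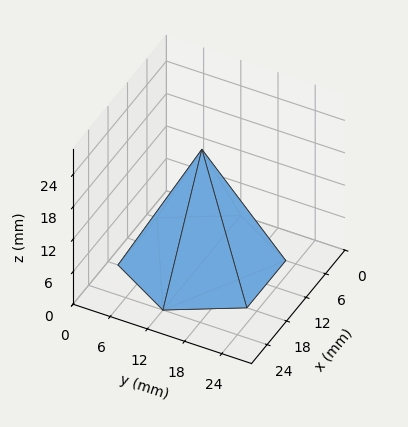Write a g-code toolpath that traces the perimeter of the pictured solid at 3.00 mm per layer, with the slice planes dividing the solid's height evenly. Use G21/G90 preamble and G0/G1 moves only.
Reading the render: the shape is a regular 6-sided pyramid, base circumscribed radius ≈ 12 mm, apex at z ≈ 21 mm (dimensions read to the nearest mm from the axis ticks). For the g-code, the solid's height is divided into equal slices at the stated Δz and each level perimeter traced with G1 moves after a G0 lift.

; perimeter-only toolpath
G21 ; units = mm
G90 ; absolute positioning
G28 ; home
; layer 1
G0 Z3.00
G0 X22.29 Y12.00
G1 X17.14 Y20.91
G1 X6.86 Y20.91
G1 X1.71 Y12.00
G1 X6.86 Y3.09
G1 X17.14 Y3.09
G1 X22.29 Y12.00
; layer 2
G0 Z6.00
G0 X20.57 Y12.00
G1 X16.29 Y19.42
G1 X7.71 Y19.42
G1 X3.43 Y12.00
G1 X7.71 Y4.58
G1 X16.29 Y4.58
G1 X20.57 Y12.00
; layer 3
G0 Z9.00
G0 X18.86 Y12.00
G1 X15.43 Y17.94
G1 X8.57 Y17.94
G1 X5.14 Y12.00
G1 X8.57 Y6.06
G1 X15.43 Y6.06
G1 X18.86 Y12.00
; layer 4
G0 Z12.00
G0 X17.14 Y12.00
G1 X14.57 Y16.45
G1 X9.43 Y16.45
G1 X6.86 Y12.00
G1 X9.43 Y7.55
G1 X14.57 Y7.55
G1 X17.14 Y12.00
; layer 5
G0 Z15.00
G0 X15.43 Y12.00
G1 X13.71 Y14.97
G1 X10.29 Y14.97
G1 X8.57 Y12.00
G1 X10.29 Y9.03
G1 X13.71 Y9.03
G1 X15.43 Y12.00
; layer 6
G0 Z18.00
G0 X13.71 Y12.00
G1 X12.86 Y13.48
G1 X11.14 Y13.48
G1 X10.29 Y12.00
G1 X11.14 Y10.52
G1 X12.86 Y10.52
G1 X13.71 Y12.00
M2 ; end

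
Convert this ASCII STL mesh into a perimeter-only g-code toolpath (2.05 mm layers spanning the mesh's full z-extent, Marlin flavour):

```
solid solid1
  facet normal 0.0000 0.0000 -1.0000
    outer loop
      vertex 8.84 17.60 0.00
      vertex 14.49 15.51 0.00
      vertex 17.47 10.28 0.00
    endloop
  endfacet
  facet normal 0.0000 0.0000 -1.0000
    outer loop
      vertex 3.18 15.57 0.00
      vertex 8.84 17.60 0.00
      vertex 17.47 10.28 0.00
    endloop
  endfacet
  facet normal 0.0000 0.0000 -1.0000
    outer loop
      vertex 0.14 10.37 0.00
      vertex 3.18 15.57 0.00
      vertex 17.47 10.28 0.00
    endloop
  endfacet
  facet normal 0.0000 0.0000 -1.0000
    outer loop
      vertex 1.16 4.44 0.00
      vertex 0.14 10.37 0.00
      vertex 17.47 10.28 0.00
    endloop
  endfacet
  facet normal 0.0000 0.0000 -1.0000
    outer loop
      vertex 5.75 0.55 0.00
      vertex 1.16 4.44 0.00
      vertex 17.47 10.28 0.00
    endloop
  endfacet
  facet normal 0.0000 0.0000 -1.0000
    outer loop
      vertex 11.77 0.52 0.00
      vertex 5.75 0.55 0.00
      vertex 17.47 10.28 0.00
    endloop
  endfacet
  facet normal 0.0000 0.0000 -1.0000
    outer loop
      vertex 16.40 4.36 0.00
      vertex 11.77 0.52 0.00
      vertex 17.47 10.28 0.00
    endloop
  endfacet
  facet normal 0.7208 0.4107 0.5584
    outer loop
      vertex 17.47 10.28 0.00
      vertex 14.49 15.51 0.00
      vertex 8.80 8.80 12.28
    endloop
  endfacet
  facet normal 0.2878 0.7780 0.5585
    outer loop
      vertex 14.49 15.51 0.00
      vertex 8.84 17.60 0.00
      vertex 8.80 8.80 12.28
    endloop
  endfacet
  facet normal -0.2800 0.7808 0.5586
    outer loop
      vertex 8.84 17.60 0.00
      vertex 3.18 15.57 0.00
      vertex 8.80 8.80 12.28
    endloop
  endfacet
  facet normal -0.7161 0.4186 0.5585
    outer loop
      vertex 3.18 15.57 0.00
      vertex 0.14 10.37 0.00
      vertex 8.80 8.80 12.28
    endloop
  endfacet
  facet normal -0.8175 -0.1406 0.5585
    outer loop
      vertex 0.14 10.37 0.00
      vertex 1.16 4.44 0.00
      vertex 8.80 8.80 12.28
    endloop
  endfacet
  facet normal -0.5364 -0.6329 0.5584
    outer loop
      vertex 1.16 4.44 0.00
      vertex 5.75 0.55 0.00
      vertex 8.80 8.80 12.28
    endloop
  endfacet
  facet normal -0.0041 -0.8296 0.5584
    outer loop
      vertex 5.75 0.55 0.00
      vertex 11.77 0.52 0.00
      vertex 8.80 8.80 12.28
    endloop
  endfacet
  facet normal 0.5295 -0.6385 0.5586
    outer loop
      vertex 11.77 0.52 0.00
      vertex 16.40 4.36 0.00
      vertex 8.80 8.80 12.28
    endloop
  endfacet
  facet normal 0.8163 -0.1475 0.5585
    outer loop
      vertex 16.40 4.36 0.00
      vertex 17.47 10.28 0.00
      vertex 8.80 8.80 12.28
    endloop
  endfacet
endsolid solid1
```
; perimeter-only toolpath
G21 ; units = mm
G90 ; absolute positioning
G28 ; home
; layer 1
G0 Z2.05
G0 X16.02 Y10.03
G1 X13.54 Y14.39
G1 X8.83 Y16.13
G1 X4.12 Y14.44
G1 X1.58 Y10.11
G1 X2.43 Y5.17
G1 X6.26 Y1.92
G1 X11.28 Y1.90
G1 X15.13 Y5.10
G1 X16.02 Y10.03
; layer 2
G0 Z4.09
G0 X14.58 Y9.79
G1 X12.59 Y13.27
G1 X8.83 Y14.67
G1 X5.05 Y13.31
G1 X3.03 Y9.85
G1 X3.71 Y5.89
G1 X6.77 Y3.30
G1 X10.78 Y3.28
G1 X13.87 Y5.84
G1 X14.58 Y9.79
; layer 3
G0 Z6.14
G0 X13.13 Y9.54
G1 X11.64 Y12.16
G1 X8.82 Y13.20
G1 X5.99 Y12.19
G1 X4.47 Y9.59
G1 X4.98 Y6.62
G1 X7.28 Y4.68
G1 X10.29 Y4.66
G1 X12.60 Y6.58
G1 X13.13 Y9.54
; layer 4
G0 Z8.19
G0 X11.69 Y9.29
G1 X10.70 Y11.04
G1 X8.81 Y11.73
G1 X6.93 Y11.06
G1 X5.91 Y9.32
G1 X6.25 Y7.35
G1 X7.78 Y6.05
G1 X9.79 Y6.04
G1 X11.33 Y7.32
G1 X11.69 Y9.29
; layer 5
G0 Z10.23
G0 X10.25 Y9.05
G1 X9.75 Y9.92
G1 X8.81 Y10.27
G1 X7.86 Y9.93
G1 X7.36 Y9.06
G1 X7.53 Y8.07
G1 X8.29 Y7.42
G1 X9.29 Y7.42
G1 X10.07 Y8.06
G1 X10.25 Y9.05
M2 ; end

The solid is a regular 9-sided pyramid, base circumscribed radius ≈ 8.8 mm, apex at z ≈ 12.3 mm. Slicing at Δz = 2.05 mm — 6 equal slices spanning the solid's height, so layer i sits at z = i·h/6 — gives 5 non-empty perimeters. Each is a 9-segment closed polygon; G0 lifts to the layer z and rapids to the start vertex, then G1 traces the edges. The cross-section shrinks linearly with z (the slice at the apex is degenerate and omitted).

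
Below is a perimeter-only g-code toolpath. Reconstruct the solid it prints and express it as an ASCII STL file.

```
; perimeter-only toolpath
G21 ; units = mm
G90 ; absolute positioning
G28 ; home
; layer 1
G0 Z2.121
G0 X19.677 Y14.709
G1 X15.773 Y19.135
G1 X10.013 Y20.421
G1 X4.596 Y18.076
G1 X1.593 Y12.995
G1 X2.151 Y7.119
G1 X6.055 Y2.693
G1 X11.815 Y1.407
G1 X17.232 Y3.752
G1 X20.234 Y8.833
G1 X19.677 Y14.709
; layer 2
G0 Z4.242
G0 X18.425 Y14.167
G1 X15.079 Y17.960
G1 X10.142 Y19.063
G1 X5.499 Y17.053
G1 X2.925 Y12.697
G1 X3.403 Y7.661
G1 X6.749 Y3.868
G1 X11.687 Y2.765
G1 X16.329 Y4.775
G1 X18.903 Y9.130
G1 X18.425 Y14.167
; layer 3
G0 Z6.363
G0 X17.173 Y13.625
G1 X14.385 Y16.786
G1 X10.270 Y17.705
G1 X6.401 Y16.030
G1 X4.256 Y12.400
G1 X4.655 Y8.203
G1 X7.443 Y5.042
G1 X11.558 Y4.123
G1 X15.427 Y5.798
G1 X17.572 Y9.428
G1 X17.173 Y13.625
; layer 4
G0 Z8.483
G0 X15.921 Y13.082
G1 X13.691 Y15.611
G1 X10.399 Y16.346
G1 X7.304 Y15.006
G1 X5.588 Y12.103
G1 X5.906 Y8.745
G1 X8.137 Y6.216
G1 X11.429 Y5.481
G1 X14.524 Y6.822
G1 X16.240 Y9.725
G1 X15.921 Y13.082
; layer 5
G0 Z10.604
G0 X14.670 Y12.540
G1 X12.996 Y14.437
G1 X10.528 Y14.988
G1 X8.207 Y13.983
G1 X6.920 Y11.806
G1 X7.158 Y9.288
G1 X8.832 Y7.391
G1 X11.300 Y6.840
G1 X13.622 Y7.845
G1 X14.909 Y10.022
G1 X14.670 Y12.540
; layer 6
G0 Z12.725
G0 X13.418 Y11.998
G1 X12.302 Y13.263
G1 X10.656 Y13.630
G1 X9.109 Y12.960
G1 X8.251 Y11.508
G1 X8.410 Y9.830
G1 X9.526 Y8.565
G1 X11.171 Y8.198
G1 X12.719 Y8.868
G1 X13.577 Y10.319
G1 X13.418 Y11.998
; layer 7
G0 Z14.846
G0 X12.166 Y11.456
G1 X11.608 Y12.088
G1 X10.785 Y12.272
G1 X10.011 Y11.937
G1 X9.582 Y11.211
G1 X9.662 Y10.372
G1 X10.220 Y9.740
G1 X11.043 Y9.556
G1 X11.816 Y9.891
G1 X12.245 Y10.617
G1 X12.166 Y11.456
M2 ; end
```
solid part
  facet normal 0.0000 0.0000 -1.0000
    outer loop
      vertex 9.884 21.779 0.000
      vertex 16.467 20.309 0.000
      vertex 20.929 15.251 0.000
    endloop
  endfacet
  facet normal 0.0000 0.0000 -1.0000
    outer loop
      vertex 3.694 19.099 0.000
      vertex 9.884 21.779 0.000
      vertex 20.929 15.251 0.000
    endloop
  endfacet
  facet normal 0.0000 0.0000 -1.0000
    outer loop
      vertex 0.262 13.292 0.000
      vertex 3.694 19.099 0.000
      vertex 20.929 15.251 0.000
    endloop
  endfacet
  facet normal 0.0000 0.0000 -1.0000
    outer loop
      vertex 0.899 6.577 0.000
      vertex 0.262 13.292 0.000
      vertex 20.929 15.251 0.000
    endloop
  endfacet
  facet normal 0.0000 0.0000 -1.0000
    outer loop
      vertex 5.361 1.519 0.000
      vertex 0.899 6.577 0.000
      vertex 20.929 15.251 0.000
    endloop
  endfacet
  facet normal 0.0000 0.0000 -1.0000
    outer loop
      vertex 11.944 0.049 0.000
      vertex 5.361 1.519 0.000
      vertex 20.929 15.251 0.000
    endloop
  endfacet
  facet normal 0.0000 0.0000 -1.0000
    outer loop
      vertex 18.134 2.729 0.000
      vertex 11.944 0.049 0.000
      vertex 20.929 15.251 0.000
    endloop
  endfacet
  facet normal 0.0000 0.0000 -1.0000
    outer loop
      vertex 21.566 8.536 0.000
      vertex 18.134 2.729 0.000
      vertex 20.929 15.251 0.000
    endloop
  endfacet
  facet normal 0.6397 0.5643 0.5218
    outer loop
      vertex 20.929 15.251 0.000
      vertex 16.467 20.309 0.000
      vertex 10.914 10.914 16.967
    endloop
  endfacet
  facet normal 0.1859 0.8325 0.5218
    outer loop
      vertex 16.467 20.309 0.000
      vertex 9.884 21.779 0.000
      vertex 10.914 10.914 16.967
    endloop
  endfacet
  facet normal -0.3389 0.7828 0.5219
    outer loop
      vertex 9.884 21.779 0.000
      vertex 3.694 19.099 0.000
      vertex 10.914 10.914 16.967
    endloop
  endfacet
  facet normal -0.7344 0.4340 0.5219
    outer loop
      vertex 3.694 19.099 0.000
      vertex 0.262 13.292 0.000
      vertex 10.914 10.914 16.967
    endloop
  endfacet
  facet normal -0.8492 -0.0806 0.5219
    outer loop
      vertex 0.262 13.292 0.000
      vertex 0.899 6.577 0.000
      vertex 10.914 10.914 16.967
    endloop
  endfacet
  facet normal -0.6397 -0.5643 0.5218
    outer loop
      vertex 0.899 6.577 0.000
      vertex 5.361 1.519 0.000
      vertex 10.914 10.914 16.967
    endloop
  endfacet
  facet normal -0.1859 -0.8325 0.5218
    outer loop
      vertex 5.361 1.519 0.000
      vertex 11.944 0.049 0.000
      vertex 10.914 10.914 16.967
    endloop
  endfacet
  facet normal 0.3389 -0.7828 0.5219
    outer loop
      vertex 11.944 0.049 0.000
      vertex 18.134 2.729 0.000
      vertex 10.914 10.914 16.967
    endloop
  endfacet
  facet normal 0.7344 -0.4340 0.5219
    outer loop
      vertex 18.134 2.729 0.000
      vertex 21.566 8.536 0.000
      vertex 10.914 10.914 16.967
    endloop
  endfacet
  facet normal 0.8492 0.0806 0.5219
    outer loop
      vertex 21.566 8.536 0.000
      vertex 20.929 15.251 0.000
      vertex 10.914 10.914 16.967
    endloop
  endfacet
endsolid part

The G0 Z moves step by Δz≈2.121 mm. The G1 loops shrink linearly with z, so the solid tapers from its base footprint up to z≈17. Closing with a flat bottom cap and the tapered top and triangulating gives 18 facets — a regular 10-sided pyramid, base circumscribed radius ≈ 10.9 mm, apex at z ≈ 17 mm.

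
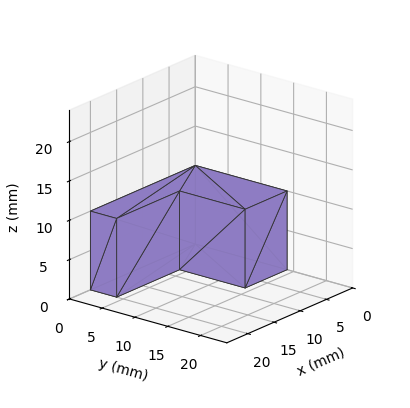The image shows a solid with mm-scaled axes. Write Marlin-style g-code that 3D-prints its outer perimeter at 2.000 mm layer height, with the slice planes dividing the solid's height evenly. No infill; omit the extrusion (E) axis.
Reading the render: the shape is an L-shaped prism: outer 20 × 14 mm, arm thicknesses ≈ 4 mm (horizontal) and 8 mm (vertical), extruded 10 mm in z (dimensions read to the nearest mm from the axis ticks). For the g-code, the solid's height is divided into equal slices at the stated Δz and each level perimeter traced with G1 moves after a G0 lift.

; perimeter-only toolpath
G21 ; units = mm
G90 ; absolute positioning
G28 ; home
; layer 1
G0 Z2.000
G0 X0.000 Y0.000
G1 X20.000 Y0.000
G1 X20.000 Y4.000
G1 X8.000 Y4.000
G1 X8.000 Y14.000
G1 X0.000 Y14.000
G1 X0.000 Y0.000
; layer 2
G0 Z4.000
G0 X0.000 Y0.000
G1 X20.000 Y0.000
G1 X20.000 Y4.000
G1 X8.000 Y4.000
G1 X8.000 Y14.000
G1 X0.000 Y14.000
G1 X0.000 Y0.000
; layer 3
G0 Z6.000
G0 X0.000 Y0.000
G1 X20.000 Y0.000
G1 X20.000 Y4.000
G1 X8.000 Y4.000
G1 X8.000 Y14.000
G1 X0.000 Y14.000
G1 X0.000 Y0.000
; layer 4
G0 Z8.000
G0 X0.000 Y0.000
G1 X20.000 Y0.000
G1 X20.000 Y4.000
G1 X8.000 Y4.000
G1 X8.000 Y14.000
G1 X0.000 Y14.000
G1 X0.000 Y0.000
; layer 5
G0 Z10.000
G0 X0.000 Y0.000
G1 X20.000 Y0.000
G1 X20.000 Y4.000
G1 X8.000 Y4.000
G1 X8.000 Y14.000
G1 X0.000 Y14.000
G1 X0.000 Y0.000
M2 ; end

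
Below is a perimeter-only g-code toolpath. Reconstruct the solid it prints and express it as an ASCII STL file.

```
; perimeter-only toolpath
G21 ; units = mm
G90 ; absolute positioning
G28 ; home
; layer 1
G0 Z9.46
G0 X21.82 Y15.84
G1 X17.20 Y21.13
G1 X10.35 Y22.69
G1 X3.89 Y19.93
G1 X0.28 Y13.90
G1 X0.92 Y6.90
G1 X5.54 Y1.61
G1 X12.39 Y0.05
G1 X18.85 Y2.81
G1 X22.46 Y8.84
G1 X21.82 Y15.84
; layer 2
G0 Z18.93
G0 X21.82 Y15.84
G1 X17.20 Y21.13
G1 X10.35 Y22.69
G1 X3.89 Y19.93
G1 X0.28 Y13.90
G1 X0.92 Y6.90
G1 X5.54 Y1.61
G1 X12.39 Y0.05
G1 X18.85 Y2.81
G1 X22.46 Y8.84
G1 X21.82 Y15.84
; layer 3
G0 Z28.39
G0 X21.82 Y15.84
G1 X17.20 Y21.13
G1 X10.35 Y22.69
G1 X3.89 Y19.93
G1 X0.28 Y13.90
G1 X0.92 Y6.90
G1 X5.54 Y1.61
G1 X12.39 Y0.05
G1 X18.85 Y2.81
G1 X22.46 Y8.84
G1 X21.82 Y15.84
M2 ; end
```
solid part
  facet normal 0.0000 0.0000 -1.0000
    outer loop
      vertex 10.35 22.69 0.00
      vertex 17.20 21.13 0.00
      vertex 21.82 15.84 0.00
    endloop
  endfacet
  facet normal 0.0000 0.0000 -1.0000
    outer loop
      vertex 3.89 19.93 0.00
      vertex 10.35 22.69 0.00
      vertex 21.82 15.84 0.00
    endloop
  endfacet
  facet normal 0.0000 0.0000 -1.0000
    outer loop
      vertex 0.28 13.90 0.00
      vertex 3.89 19.93 0.00
      vertex 21.82 15.84 0.00
    endloop
  endfacet
  facet normal 0.0000 0.0000 -1.0000
    outer loop
      vertex 0.92 6.90 0.00
      vertex 0.28 13.90 0.00
      vertex 21.82 15.84 0.00
    endloop
  endfacet
  facet normal 0.0000 0.0000 -1.0000
    outer loop
      vertex 5.54 1.61 0.00
      vertex 0.92 6.90 0.00
      vertex 21.82 15.84 0.00
    endloop
  endfacet
  facet normal 0.0000 0.0000 -1.0000
    outer loop
      vertex 12.39 0.05 0.00
      vertex 5.54 1.61 0.00
      vertex 21.82 15.84 0.00
    endloop
  endfacet
  facet normal 0.0000 0.0000 -1.0000
    outer loop
      vertex 18.85 2.81 0.00
      vertex 12.39 0.05 0.00
      vertex 21.82 15.84 0.00
    endloop
  endfacet
  facet normal 0.0000 0.0000 -1.0000
    outer loop
      vertex 22.46 8.84 0.00
      vertex 18.85 2.81 0.00
      vertex 21.82 15.84 0.00
    endloop
  endfacet
  facet normal 0.0000 0.0000 1.0000
    outer loop
      vertex 21.82 15.84 28.39
      vertex 17.20 21.13 28.39
      vertex 10.35 22.69 28.39
    endloop
  endfacet
  facet normal 0.0000 0.0000 1.0000
    outer loop
      vertex 21.82 15.84 28.39
      vertex 10.35 22.69 28.39
      vertex 3.89 19.93 28.39
    endloop
  endfacet
  facet normal 0.0000 0.0000 1.0000
    outer loop
      vertex 21.82 15.84 28.39
      vertex 3.89 19.93 28.39
      vertex 0.28 13.90 28.39
    endloop
  endfacet
  facet normal 0.0000 0.0000 1.0000
    outer loop
      vertex 21.82 15.84 28.39
      vertex 0.28 13.90 28.39
      vertex 0.92 6.90 28.39
    endloop
  endfacet
  facet normal 0.0000 0.0000 1.0000
    outer loop
      vertex 21.82 15.84 28.39
      vertex 0.92 6.90 28.39
      vertex 5.54 1.61 28.39
    endloop
  endfacet
  facet normal 0.0000 0.0000 1.0000
    outer loop
      vertex 21.82 15.84 28.39
      vertex 5.54 1.61 28.39
      vertex 12.39 0.05 28.39
    endloop
  endfacet
  facet normal 0.0000 0.0000 1.0000
    outer loop
      vertex 21.82 15.84 28.39
      vertex 12.39 0.05 28.39
      vertex 18.85 2.81 28.39
    endloop
  endfacet
  facet normal 0.0000 0.0000 1.0000
    outer loop
      vertex 21.82 15.84 28.39
      vertex 18.85 2.81 28.39
      vertex 22.46 8.84 28.39
    endloop
  endfacet
  facet normal 0.7532 0.6578 0.0000
    outer loop
      vertex 21.82 15.84 0.00
      vertex 17.20 21.13 0.00
      vertex 17.20 21.13 28.39
    endloop
  endfacet
  facet normal 0.7532 0.6578 0.0000
    outer loop
      vertex 21.82 15.84 0.00
      vertex 17.20 21.13 28.39
      vertex 21.82 15.84 28.39
    endloop
  endfacet
  facet normal 0.2221 0.9750 0.0000
    outer loop
      vertex 17.20 21.13 0.00
      vertex 10.35 22.69 0.00
      vertex 10.35 22.69 28.39
    endloop
  endfacet
  facet normal 0.2221 0.9750 0.0000
    outer loop
      vertex 17.20 21.13 0.00
      vertex 10.35 22.69 28.39
      vertex 17.20 21.13 28.39
    endloop
  endfacet
  facet normal -0.3929 0.9196 0.0000
    outer loop
      vertex 10.35 22.69 0.00
      vertex 3.89 19.93 0.00
      vertex 3.89 19.93 28.39
    endloop
  endfacet
  facet normal -0.3929 0.9196 0.0000
    outer loop
      vertex 10.35 22.69 0.00
      vertex 3.89 19.93 28.39
      vertex 10.35 22.69 28.39
    endloop
  endfacet
  facet normal -0.8580 0.5137 0.0000
    outer loop
      vertex 3.89 19.93 0.00
      vertex 0.28 13.90 0.00
      vertex 0.28 13.90 28.39
    endloop
  endfacet
  facet normal -0.8580 0.5137 0.0000
    outer loop
      vertex 3.89 19.93 0.00
      vertex 0.28 13.90 28.39
      vertex 3.89 19.93 28.39
    endloop
  endfacet
  facet normal -0.9958 -0.0910 0.0000
    outer loop
      vertex 0.28 13.90 0.00
      vertex 0.92 6.90 0.00
      vertex 0.92 6.90 28.39
    endloop
  endfacet
  facet normal -0.9958 -0.0910 0.0000
    outer loop
      vertex 0.28 13.90 0.00
      vertex 0.92 6.90 28.39
      vertex 0.28 13.90 28.39
    endloop
  endfacet
  facet normal -0.7532 -0.6578 0.0000
    outer loop
      vertex 0.92 6.90 0.00
      vertex 5.54 1.61 0.00
      vertex 5.54 1.61 28.39
    endloop
  endfacet
  facet normal -0.7532 -0.6578 0.0000
    outer loop
      vertex 0.92 6.90 0.00
      vertex 5.54 1.61 28.39
      vertex 0.92 6.90 28.39
    endloop
  endfacet
  facet normal -0.2221 -0.9750 0.0000
    outer loop
      vertex 5.54 1.61 0.00
      vertex 12.39 0.05 0.00
      vertex 12.39 0.05 28.39
    endloop
  endfacet
  facet normal -0.2221 -0.9750 0.0000
    outer loop
      vertex 5.54 1.61 0.00
      vertex 12.39 0.05 28.39
      vertex 5.54 1.61 28.39
    endloop
  endfacet
  facet normal 0.3929 -0.9196 0.0000
    outer loop
      vertex 12.39 0.05 0.00
      vertex 18.85 2.81 0.00
      vertex 18.85 2.81 28.39
    endloop
  endfacet
  facet normal 0.3929 -0.9196 0.0000
    outer loop
      vertex 12.39 0.05 0.00
      vertex 18.85 2.81 28.39
      vertex 12.39 0.05 28.39
    endloop
  endfacet
  facet normal 0.8580 -0.5137 0.0000
    outer loop
      vertex 18.85 2.81 0.00
      vertex 22.46 8.84 0.00
      vertex 22.46 8.84 28.39
    endloop
  endfacet
  facet normal 0.8580 -0.5137 0.0000
    outer loop
      vertex 18.85 2.81 0.00
      vertex 22.46 8.84 28.39
      vertex 18.85 2.81 28.39
    endloop
  endfacet
  facet normal 0.9958 0.0910 0.0000
    outer loop
      vertex 22.46 8.84 0.00
      vertex 21.82 15.84 0.00
      vertex 21.82 15.84 28.39
    endloop
  endfacet
  facet normal 0.9958 0.0910 0.0000
    outer loop
      vertex 22.46 8.84 0.00
      vertex 21.82 15.84 28.39
      vertex 22.46 8.84 28.39
    endloop
  endfacet
endsolid part

The G0 Z moves step by Δz≈9.46 mm. Every layer's G1 loop is the same polygon, so the solid is a straight extrusion of it from z=0 to z≈28.4. Closing with flat bottom and top caps and triangulating gives 36 facets — a regular 10-sided prism (a cylinder approximated with 10 flat sides), circumscribed radius ≈ 11.4 mm, height ≈ 28.4 mm.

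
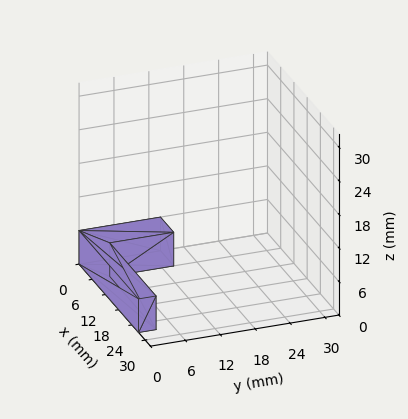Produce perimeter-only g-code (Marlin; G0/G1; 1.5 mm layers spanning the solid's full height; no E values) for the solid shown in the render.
Reading the render: the shape is an L-shaped prism: outer 27 × 14 mm, arm thicknesses ≈ 3 mm (horizontal) and 6 mm (vertical), extruded 6 mm in z (dimensions read to the nearest mm from the axis ticks). For the g-code, the solid's height is divided into equal slices at the stated Δz and each level perimeter traced with G1 moves after a G0 lift.

; perimeter-only toolpath
G21 ; units = mm
G90 ; absolute positioning
G28 ; home
; layer 1
G0 Z1.5
G0 X0.0 Y0.0
G1 X27.0 Y0.0
G1 X27.0 Y3.0
G1 X6.0 Y3.0
G1 X6.0 Y14.0
G1 X0.0 Y14.0
G1 X0.0 Y0.0
; layer 2
G0 Z3.0
G0 X0.0 Y0.0
G1 X27.0 Y0.0
G1 X27.0 Y3.0
G1 X6.0 Y3.0
G1 X6.0 Y14.0
G1 X0.0 Y14.0
G1 X0.0 Y0.0
; layer 3
G0 Z4.5
G0 X0.0 Y0.0
G1 X27.0 Y0.0
G1 X27.0 Y3.0
G1 X6.0 Y3.0
G1 X6.0 Y14.0
G1 X0.0 Y14.0
G1 X0.0 Y0.0
; layer 4
G0 Z6.0
G0 X0.0 Y0.0
G1 X27.0 Y0.0
G1 X27.0 Y3.0
G1 X6.0 Y3.0
G1 X6.0 Y14.0
G1 X0.0 Y14.0
G1 X0.0 Y0.0
M2 ; end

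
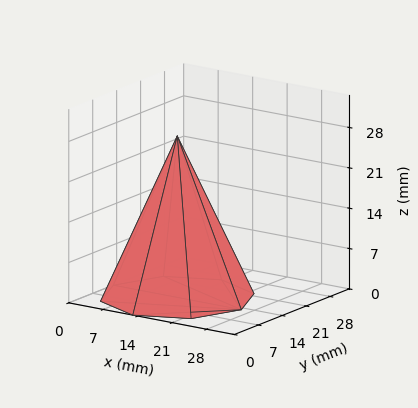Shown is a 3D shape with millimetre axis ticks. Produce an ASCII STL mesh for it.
Reading the render: the shape is a regular 8-sided pyramid, base circumscribed radius ≈ 13 mm, apex at z ≈ 28 mm (dimensions read to the nearest mm from the axis ticks). For the STL, each face is triangulated and given an outward normal.

solid part
  facet normal 0.0000 0.0000 -1.0000
    outer loop
      vertex 13.000 26.000 0.000
      vertex 22.192 22.192 0.000
      vertex 26.000 13.000 0.000
    endloop
  endfacet
  facet normal 0.0000 0.0000 -1.0000
    outer loop
      vertex 3.808 22.192 0.000
      vertex 13.000 26.000 0.000
      vertex 26.000 13.000 0.000
    endloop
  endfacet
  facet normal 0.0000 0.0000 -1.0000
    outer loop
      vertex 0.000 13.000 0.000
      vertex 3.808 22.192 0.000
      vertex 26.000 13.000 0.000
    endloop
  endfacet
  facet normal 0.0000 0.0000 -1.0000
    outer loop
      vertex 3.808 3.808 0.000
      vertex 0.000 13.000 0.000
      vertex 26.000 13.000 0.000
    endloop
  endfacet
  facet normal 0.0000 0.0000 -1.0000
    outer loop
      vertex 13.000 0.000 0.000
      vertex 3.808 3.808 0.000
      vertex 26.000 13.000 0.000
    endloop
  endfacet
  facet normal 0.0000 0.0000 -1.0000
    outer loop
      vertex 22.192 3.808 0.000
      vertex 13.000 0.000 0.000
      vertex 26.000 13.000 0.000
    endloop
  endfacet
  facet normal 0.8490 0.3517 0.3942
    outer loop
      vertex 26.000 13.000 0.000
      vertex 22.192 22.192 0.000
      vertex 13.000 13.000 28.000
    endloop
  endfacet
  facet normal 0.3517 0.8490 0.3942
    outer loop
      vertex 22.192 22.192 0.000
      vertex 13.000 26.000 0.000
      vertex 13.000 13.000 28.000
    endloop
  endfacet
  facet normal -0.3517 0.8490 0.3942
    outer loop
      vertex 13.000 26.000 0.000
      vertex 3.808 22.192 0.000
      vertex 13.000 13.000 28.000
    endloop
  endfacet
  facet normal -0.8490 0.3517 0.3942
    outer loop
      vertex 3.808 22.192 0.000
      vertex 0.000 13.000 0.000
      vertex 13.000 13.000 28.000
    endloop
  endfacet
  facet normal -0.8490 -0.3517 0.3942
    outer loop
      vertex 0.000 13.000 0.000
      vertex 3.808 3.808 0.000
      vertex 13.000 13.000 28.000
    endloop
  endfacet
  facet normal -0.3517 -0.8490 0.3942
    outer loop
      vertex 3.808 3.808 0.000
      vertex 13.000 0.000 0.000
      vertex 13.000 13.000 28.000
    endloop
  endfacet
  facet normal 0.3517 -0.8490 0.3942
    outer loop
      vertex 13.000 0.000 0.000
      vertex 22.192 3.808 0.000
      vertex 13.000 13.000 28.000
    endloop
  endfacet
  facet normal 0.8490 -0.3517 0.3942
    outer loop
      vertex 22.192 3.808 0.000
      vertex 26.000 13.000 0.000
      vertex 13.000 13.000 28.000
    endloop
  endfacet
endsolid part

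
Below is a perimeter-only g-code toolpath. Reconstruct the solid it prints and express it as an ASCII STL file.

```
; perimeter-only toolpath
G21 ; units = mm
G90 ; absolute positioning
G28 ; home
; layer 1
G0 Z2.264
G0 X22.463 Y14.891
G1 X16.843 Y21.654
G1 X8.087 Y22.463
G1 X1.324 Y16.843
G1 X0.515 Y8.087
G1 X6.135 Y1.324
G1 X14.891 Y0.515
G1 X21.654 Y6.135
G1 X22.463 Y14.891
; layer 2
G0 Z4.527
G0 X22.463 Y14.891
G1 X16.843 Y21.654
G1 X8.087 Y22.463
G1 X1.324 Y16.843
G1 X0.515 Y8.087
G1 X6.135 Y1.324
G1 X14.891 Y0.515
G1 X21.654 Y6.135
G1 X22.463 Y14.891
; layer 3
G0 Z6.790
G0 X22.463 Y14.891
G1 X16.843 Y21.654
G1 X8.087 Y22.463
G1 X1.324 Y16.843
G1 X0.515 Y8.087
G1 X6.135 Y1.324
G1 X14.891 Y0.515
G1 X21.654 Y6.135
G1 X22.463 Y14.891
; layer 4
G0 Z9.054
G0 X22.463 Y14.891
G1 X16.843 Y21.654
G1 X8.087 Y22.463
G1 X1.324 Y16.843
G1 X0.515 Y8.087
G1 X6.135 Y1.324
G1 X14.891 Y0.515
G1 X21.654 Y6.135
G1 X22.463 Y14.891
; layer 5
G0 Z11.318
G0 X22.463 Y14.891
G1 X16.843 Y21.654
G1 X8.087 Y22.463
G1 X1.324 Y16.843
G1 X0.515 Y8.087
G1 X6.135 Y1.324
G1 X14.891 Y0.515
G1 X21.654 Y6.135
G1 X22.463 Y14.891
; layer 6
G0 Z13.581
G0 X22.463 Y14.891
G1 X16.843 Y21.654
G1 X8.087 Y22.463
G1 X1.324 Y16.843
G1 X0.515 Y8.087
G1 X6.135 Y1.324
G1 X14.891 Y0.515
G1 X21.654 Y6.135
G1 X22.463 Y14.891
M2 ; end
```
solid part
  facet normal 0.0000 0.0000 -1.0000
    outer loop
      vertex 8.087 22.463 0.000
      vertex 16.843 21.654 0.000
      vertex 22.463 14.891 0.000
    endloop
  endfacet
  facet normal 0.0000 0.0000 -1.0000
    outer loop
      vertex 1.324 16.843 0.000
      vertex 8.087 22.463 0.000
      vertex 22.463 14.891 0.000
    endloop
  endfacet
  facet normal 0.0000 0.0000 -1.0000
    outer loop
      vertex 0.515 8.087 0.000
      vertex 1.324 16.843 0.000
      vertex 22.463 14.891 0.000
    endloop
  endfacet
  facet normal 0.0000 0.0000 -1.0000
    outer loop
      vertex 6.135 1.324 0.000
      vertex 0.515 8.087 0.000
      vertex 22.463 14.891 0.000
    endloop
  endfacet
  facet normal 0.0000 0.0000 -1.0000
    outer loop
      vertex 14.891 0.515 0.000
      vertex 6.135 1.324 0.000
      vertex 22.463 14.891 0.000
    endloop
  endfacet
  facet normal 0.0000 0.0000 -1.0000
    outer loop
      vertex 21.654 6.135 0.000
      vertex 14.891 0.515 0.000
      vertex 22.463 14.891 0.000
    endloop
  endfacet
  facet normal 0.0000 0.0000 1.0000
    outer loop
      vertex 22.463 14.891 13.581
      vertex 16.843 21.654 13.581
      vertex 8.087 22.463 13.581
    endloop
  endfacet
  facet normal 0.0000 0.0000 1.0000
    outer loop
      vertex 22.463 14.891 13.581
      vertex 8.087 22.463 13.581
      vertex 1.324 16.843 13.581
    endloop
  endfacet
  facet normal 0.0000 0.0000 1.0000
    outer loop
      vertex 22.463 14.891 13.581
      vertex 1.324 16.843 13.581
      vertex 0.515 8.087 13.581
    endloop
  endfacet
  facet normal 0.0000 0.0000 1.0000
    outer loop
      vertex 22.463 14.891 13.581
      vertex 0.515 8.087 13.581
      vertex 6.135 1.324 13.581
    endloop
  endfacet
  facet normal 0.0000 0.0000 1.0000
    outer loop
      vertex 22.463 14.891 13.581
      vertex 6.135 1.324 13.581
      vertex 14.891 0.515 13.581
    endloop
  endfacet
  facet normal 0.0000 0.0000 1.0000
    outer loop
      vertex 22.463 14.891 13.581
      vertex 14.891 0.515 13.581
      vertex 21.654 6.135 13.581
    endloop
  endfacet
  facet normal 0.7691 0.6391 0.0000
    outer loop
      vertex 22.463 14.891 0.000
      vertex 16.843 21.654 0.000
      vertex 16.843 21.654 13.581
    endloop
  endfacet
  facet normal 0.7691 0.6391 0.0000
    outer loop
      vertex 22.463 14.891 0.000
      vertex 16.843 21.654 13.581
      vertex 22.463 14.891 13.581
    endloop
  endfacet
  facet normal 0.0920 0.9958 0.0000
    outer loop
      vertex 16.843 21.654 0.000
      vertex 8.087 22.463 0.000
      vertex 8.087 22.463 13.581
    endloop
  endfacet
  facet normal 0.0920 0.9958 0.0000
    outer loop
      vertex 16.843 21.654 0.000
      vertex 8.087 22.463 13.581
      vertex 16.843 21.654 13.581
    endloop
  endfacet
  facet normal -0.6391 0.7691 0.0000
    outer loop
      vertex 8.087 22.463 0.000
      vertex 1.324 16.843 0.000
      vertex 1.324 16.843 13.581
    endloop
  endfacet
  facet normal -0.6391 0.7691 0.0000
    outer loop
      vertex 8.087 22.463 0.000
      vertex 1.324 16.843 13.581
      vertex 8.087 22.463 13.581
    endloop
  endfacet
  facet normal -0.9958 0.0920 0.0000
    outer loop
      vertex 1.324 16.843 0.000
      vertex 0.515 8.087 0.000
      vertex 0.515 8.087 13.581
    endloop
  endfacet
  facet normal -0.9958 0.0920 0.0000
    outer loop
      vertex 1.324 16.843 0.000
      vertex 0.515 8.087 13.581
      vertex 1.324 16.843 13.581
    endloop
  endfacet
  facet normal -0.7691 -0.6391 0.0000
    outer loop
      vertex 0.515 8.087 0.000
      vertex 6.135 1.324 0.000
      vertex 6.135 1.324 13.581
    endloop
  endfacet
  facet normal -0.7691 -0.6391 0.0000
    outer loop
      vertex 0.515 8.087 0.000
      vertex 6.135 1.324 13.581
      vertex 0.515 8.087 13.581
    endloop
  endfacet
  facet normal -0.0920 -0.9958 0.0000
    outer loop
      vertex 6.135 1.324 0.000
      vertex 14.891 0.515 0.000
      vertex 14.891 0.515 13.581
    endloop
  endfacet
  facet normal -0.0920 -0.9958 0.0000
    outer loop
      vertex 6.135 1.324 0.000
      vertex 14.891 0.515 13.581
      vertex 6.135 1.324 13.581
    endloop
  endfacet
  facet normal 0.6391 -0.7691 0.0000
    outer loop
      vertex 14.891 0.515 0.000
      vertex 21.654 6.135 0.000
      vertex 21.654 6.135 13.581
    endloop
  endfacet
  facet normal 0.6391 -0.7691 0.0000
    outer loop
      vertex 14.891 0.515 0.000
      vertex 21.654 6.135 13.581
      vertex 14.891 0.515 13.581
    endloop
  endfacet
  facet normal 0.9958 -0.0920 0.0000
    outer loop
      vertex 21.654 6.135 0.000
      vertex 22.463 14.891 0.000
      vertex 22.463 14.891 13.581
    endloop
  endfacet
  facet normal 0.9958 -0.0920 0.0000
    outer loop
      vertex 21.654 6.135 0.000
      vertex 22.463 14.891 13.581
      vertex 21.654 6.135 13.581
    endloop
  endfacet
endsolid part

The G0 Z moves step by Δz≈2.264 mm. Every layer's G1 loop is the same polygon, so the solid is a straight extrusion of it from z=0 to z≈13.6. Closing with flat bottom and top caps and triangulating gives 28 facets — a regular 8-sided prism (a cylinder approximated with 8 flat sides), circumscribed radius ≈ 11.5 mm, height ≈ 13.6 mm.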